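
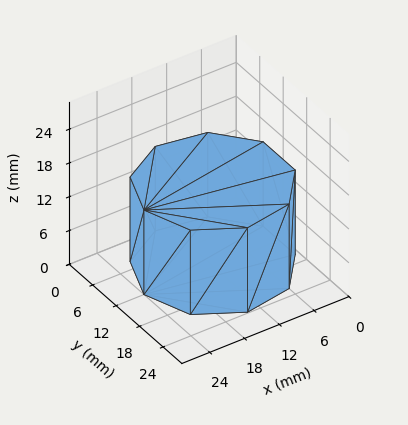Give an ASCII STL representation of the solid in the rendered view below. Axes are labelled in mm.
Reading the render: the shape is a regular 9-sided prism (a cylinder approximated with 9 flat sides), circumscribed radius ≈ 12 mm, height ≈ 15 mm (dimensions read to the nearest mm from the axis ticks). For the STL, each face is triangulated and given an outward normal.

solid part
  facet normal 0.0000 0.0000 -1.0000
    outer loop
      vertex 14.1 23.8 0.0
      vertex 21.2 19.7 0.0
      vertex 24.0 12.0 0.0
    endloop
  endfacet
  facet normal 0.0000 0.0000 -1.0000
    outer loop
      vertex 6.0 22.4 0.0
      vertex 14.1 23.8 0.0
      vertex 24.0 12.0 0.0
    endloop
  endfacet
  facet normal 0.0000 0.0000 -1.0000
    outer loop
      vertex 0.7 16.1 0.0
      vertex 6.0 22.4 0.0
      vertex 24.0 12.0 0.0
    endloop
  endfacet
  facet normal 0.0000 0.0000 -1.0000
    outer loop
      vertex 0.7 7.9 0.0
      vertex 0.7 16.1 0.0
      vertex 24.0 12.0 0.0
    endloop
  endfacet
  facet normal 0.0000 0.0000 -1.0000
    outer loop
      vertex 6.0 1.6 0.0
      vertex 0.7 7.9 0.0
      vertex 24.0 12.0 0.0
    endloop
  endfacet
  facet normal 0.0000 0.0000 -1.0000
    outer loop
      vertex 14.1 0.2 0.0
      vertex 6.0 1.6 0.0
      vertex 24.0 12.0 0.0
    endloop
  endfacet
  facet normal 0.0000 0.0000 -1.0000
    outer loop
      vertex 21.2 4.3 0.0
      vertex 14.1 0.2 0.0
      vertex 24.0 12.0 0.0
    endloop
  endfacet
  facet normal 0.0000 0.0000 1.0000
    outer loop
      vertex 24.0 12.0 15.0
      vertex 21.2 19.7 15.0
      vertex 14.1 23.8 15.0
    endloop
  endfacet
  facet normal 0.0000 0.0000 1.0000
    outer loop
      vertex 24.0 12.0 15.0
      vertex 14.1 23.8 15.0
      vertex 6.0 22.4 15.0
    endloop
  endfacet
  facet normal 0.0000 0.0000 1.0000
    outer loop
      vertex 24.0 12.0 15.0
      vertex 6.0 22.4 15.0
      vertex 0.7 16.1 15.0
    endloop
  endfacet
  facet normal 0.0000 0.0000 1.0000
    outer loop
      vertex 24.0 12.0 15.0
      vertex 0.7 16.1 15.0
      vertex 0.7 7.9 15.0
    endloop
  endfacet
  facet normal 0.0000 0.0000 1.0000
    outer loop
      vertex 24.0 12.0 15.0
      vertex 0.7 7.9 15.0
      vertex 6.0 1.6 15.0
    endloop
  endfacet
  facet normal 0.0000 0.0000 1.0000
    outer loop
      vertex 24.0 12.0 15.0
      vertex 6.0 1.6 15.0
      vertex 14.1 0.2 15.0
    endloop
  endfacet
  facet normal 0.0000 0.0000 1.0000
    outer loop
      vertex 24.0 12.0 15.0
      vertex 14.1 0.2 15.0
      vertex 21.2 4.3 15.0
    endloop
  endfacet
  facet normal 0.9398 0.3417 0.0000
    outer loop
      vertex 24.0 12.0 0.0
      vertex 21.2 19.7 0.0
      vertex 21.2 19.7 15.0
    endloop
  endfacet
  facet normal 0.9398 0.3417 0.0000
    outer loop
      vertex 24.0 12.0 0.0
      vertex 21.2 19.7 15.0
      vertex 24.0 12.0 15.0
    endloop
  endfacet
  facet normal 0.5001 0.8660 0.0000
    outer loop
      vertex 21.2 19.7 0.0
      vertex 14.1 23.8 0.0
      vertex 14.1 23.8 15.0
    endloop
  endfacet
  facet normal 0.5001 0.8660 0.0000
    outer loop
      vertex 21.2 19.7 0.0
      vertex 14.1 23.8 15.0
      vertex 21.2 19.7 15.0
    endloop
  endfacet
  facet normal -0.1703 0.9854 0.0000
    outer loop
      vertex 14.1 23.8 0.0
      vertex 6.0 22.4 0.0
      vertex 6.0 22.4 15.0
    endloop
  endfacet
  facet normal -0.1703 0.9854 0.0000
    outer loop
      vertex 14.1 23.8 0.0
      vertex 6.0 22.4 15.0
      vertex 14.1 23.8 15.0
    endloop
  endfacet
  facet normal -0.7652 0.6438 0.0000
    outer loop
      vertex 6.0 22.4 0.0
      vertex 0.7 16.1 0.0
      vertex 0.7 16.1 15.0
    endloop
  endfacet
  facet normal -0.7652 0.6438 0.0000
    outer loop
      vertex 6.0 22.4 0.0
      vertex 0.7 16.1 15.0
      vertex 6.0 22.4 15.0
    endloop
  endfacet
  facet normal -1.0000 0.0000 0.0000
    outer loop
      vertex 0.7 16.1 0.0
      vertex 0.7 7.9 0.0
      vertex 0.7 7.9 15.0
    endloop
  endfacet
  facet normal -1.0000 0.0000 0.0000
    outer loop
      vertex 0.7 16.1 0.0
      vertex 0.7 7.9 15.0
      vertex 0.7 16.1 15.0
    endloop
  endfacet
  facet normal -0.7652 -0.6438 0.0000
    outer loop
      vertex 0.7 7.9 0.0
      vertex 6.0 1.6 0.0
      vertex 6.0 1.6 15.0
    endloop
  endfacet
  facet normal -0.7652 -0.6438 0.0000
    outer loop
      vertex 0.7 7.9 0.0
      vertex 6.0 1.6 15.0
      vertex 0.7 7.9 15.0
    endloop
  endfacet
  facet normal -0.1703 -0.9854 0.0000
    outer loop
      vertex 6.0 1.6 0.0
      vertex 14.1 0.2 0.0
      vertex 14.1 0.2 15.0
    endloop
  endfacet
  facet normal -0.1703 -0.9854 0.0000
    outer loop
      vertex 6.0 1.6 0.0
      vertex 14.1 0.2 15.0
      vertex 6.0 1.6 15.0
    endloop
  endfacet
  facet normal 0.5001 -0.8660 0.0000
    outer loop
      vertex 14.1 0.2 0.0
      vertex 21.2 4.3 0.0
      vertex 21.2 4.3 15.0
    endloop
  endfacet
  facet normal 0.5001 -0.8660 0.0000
    outer loop
      vertex 14.1 0.2 0.0
      vertex 21.2 4.3 15.0
      vertex 14.1 0.2 15.0
    endloop
  endfacet
  facet normal 0.9398 -0.3417 0.0000
    outer loop
      vertex 21.2 4.3 0.0
      vertex 24.0 12.0 0.0
      vertex 24.0 12.0 15.0
    endloop
  endfacet
  facet normal 0.9398 -0.3417 0.0000
    outer loop
      vertex 21.2 4.3 0.0
      vertex 24.0 12.0 15.0
      vertex 21.2 4.3 15.0
    endloop
  endfacet
endsolid part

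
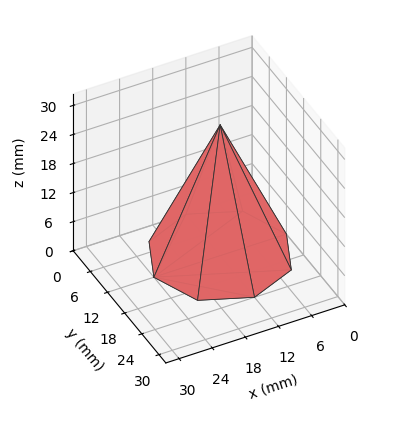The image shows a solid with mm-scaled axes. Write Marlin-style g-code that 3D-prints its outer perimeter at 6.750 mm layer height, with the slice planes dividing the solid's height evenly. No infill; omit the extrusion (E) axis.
Reading the render: the shape is a regular 8-sided pyramid, base circumscribed radius ≈ 12 mm, apex at z ≈ 27 mm (dimensions read to the nearest mm from the axis ticks). For the g-code, the solid's height is divided into equal slices at the stated Δz and each level perimeter traced with G1 moves after a G0 lift.

; perimeter-only toolpath
G21 ; units = mm
G90 ; absolute positioning
G28 ; home
; layer 1
G0 Z6.750
G0 X21.000 Y12.000
G1 X18.364 Y18.364
G1 X12.000 Y21.000
G1 X5.636 Y18.364
G1 X3.000 Y12.000
G1 X5.636 Y5.636
G1 X12.000 Y3.000
G1 X18.364 Y5.636
G1 X21.000 Y12.000
; layer 2
G0 Z13.500
G0 X18.000 Y12.000
G1 X16.242 Y16.242
G1 X12.000 Y18.000
G1 X7.758 Y16.242
G1 X6.000 Y12.000
G1 X7.758 Y7.758
G1 X12.000 Y6.000
G1 X16.242 Y7.758
G1 X18.000 Y12.000
; layer 3
G0 Z20.250
G0 X15.000 Y12.000
G1 X14.121 Y14.121
G1 X12.000 Y15.000
G1 X9.879 Y14.121
G1 X9.000 Y12.000
G1 X9.879 Y9.879
G1 X12.000 Y9.000
G1 X14.121 Y9.879
G1 X15.000 Y12.000
M2 ; end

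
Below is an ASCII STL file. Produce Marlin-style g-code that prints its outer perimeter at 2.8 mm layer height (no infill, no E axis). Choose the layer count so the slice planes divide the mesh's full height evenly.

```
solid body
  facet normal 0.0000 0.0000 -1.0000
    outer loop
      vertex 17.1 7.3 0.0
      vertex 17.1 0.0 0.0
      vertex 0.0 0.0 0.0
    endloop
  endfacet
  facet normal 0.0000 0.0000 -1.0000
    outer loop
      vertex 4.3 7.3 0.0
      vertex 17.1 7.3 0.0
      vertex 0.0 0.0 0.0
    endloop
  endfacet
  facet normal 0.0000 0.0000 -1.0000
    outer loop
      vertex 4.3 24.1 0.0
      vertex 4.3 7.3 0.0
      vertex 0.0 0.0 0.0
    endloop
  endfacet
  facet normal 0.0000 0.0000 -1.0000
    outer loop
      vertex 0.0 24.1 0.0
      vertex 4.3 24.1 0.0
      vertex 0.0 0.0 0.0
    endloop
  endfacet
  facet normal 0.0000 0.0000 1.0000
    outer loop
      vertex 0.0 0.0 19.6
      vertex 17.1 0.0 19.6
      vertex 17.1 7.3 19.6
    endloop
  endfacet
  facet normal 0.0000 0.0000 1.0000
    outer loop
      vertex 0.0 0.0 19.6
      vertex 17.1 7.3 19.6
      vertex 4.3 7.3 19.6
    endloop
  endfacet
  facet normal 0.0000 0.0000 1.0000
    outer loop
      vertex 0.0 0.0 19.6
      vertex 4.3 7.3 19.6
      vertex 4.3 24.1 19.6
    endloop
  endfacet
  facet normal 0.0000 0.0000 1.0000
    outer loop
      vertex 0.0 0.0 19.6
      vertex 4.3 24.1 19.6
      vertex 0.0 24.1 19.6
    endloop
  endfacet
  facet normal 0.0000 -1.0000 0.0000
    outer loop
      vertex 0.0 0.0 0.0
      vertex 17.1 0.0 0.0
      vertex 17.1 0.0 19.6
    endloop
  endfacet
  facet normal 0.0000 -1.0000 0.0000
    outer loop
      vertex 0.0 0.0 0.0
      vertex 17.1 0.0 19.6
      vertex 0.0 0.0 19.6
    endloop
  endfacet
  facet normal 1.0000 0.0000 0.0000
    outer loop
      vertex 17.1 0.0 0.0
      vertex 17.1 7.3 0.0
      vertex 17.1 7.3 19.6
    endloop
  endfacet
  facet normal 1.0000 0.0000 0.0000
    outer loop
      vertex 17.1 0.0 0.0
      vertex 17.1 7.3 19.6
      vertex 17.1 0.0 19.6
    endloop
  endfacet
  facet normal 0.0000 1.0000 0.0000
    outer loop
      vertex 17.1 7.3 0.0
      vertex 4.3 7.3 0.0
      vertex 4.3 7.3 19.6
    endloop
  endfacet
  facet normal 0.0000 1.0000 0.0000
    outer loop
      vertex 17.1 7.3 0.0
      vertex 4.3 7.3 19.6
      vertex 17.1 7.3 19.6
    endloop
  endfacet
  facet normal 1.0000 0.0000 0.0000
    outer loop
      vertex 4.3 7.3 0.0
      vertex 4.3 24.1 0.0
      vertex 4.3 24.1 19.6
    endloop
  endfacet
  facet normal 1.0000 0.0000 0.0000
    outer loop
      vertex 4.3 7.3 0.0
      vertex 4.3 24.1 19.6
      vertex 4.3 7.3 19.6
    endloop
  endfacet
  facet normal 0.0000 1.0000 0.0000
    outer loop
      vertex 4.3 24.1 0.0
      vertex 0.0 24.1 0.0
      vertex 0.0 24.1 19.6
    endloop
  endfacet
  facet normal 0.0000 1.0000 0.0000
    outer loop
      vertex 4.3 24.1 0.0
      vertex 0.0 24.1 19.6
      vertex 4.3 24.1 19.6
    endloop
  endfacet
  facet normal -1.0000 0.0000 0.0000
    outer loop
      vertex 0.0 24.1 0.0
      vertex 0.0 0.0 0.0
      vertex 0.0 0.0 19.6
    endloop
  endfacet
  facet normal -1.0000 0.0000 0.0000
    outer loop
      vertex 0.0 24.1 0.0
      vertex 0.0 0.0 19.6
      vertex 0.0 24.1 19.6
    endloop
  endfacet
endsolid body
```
; perimeter-only toolpath
G21 ; units = mm
G90 ; absolute positioning
G28 ; home
; layer 1
G0 Z2.8
G0 X0.0 Y0.0
G1 X17.1 Y0.0
G1 X17.1 Y7.3
G1 X4.3 Y7.3
G1 X4.3 Y24.1
G1 X0.0 Y24.1
G1 X0.0 Y0.0
; layer 2
G0 Z5.6
G0 X0.0 Y0.0
G1 X17.1 Y0.0
G1 X17.1 Y7.3
G1 X4.3 Y7.3
G1 X4.3 Y24.1
G1 X0.0 Y24.1
G1 X0.0 Y0.0
; layer 3
G0 Z8.4
G0 X0.0 Y0.0
G1 X17.1 Y0.0
G1 X17.1 Y7.3
G1 X4.3 Y7.3
G1 X4.3 Y24.1
G1 X0.0 Y24.1
G1 X0.0 Y0.0
; layer 4
G0 Z11.2
G0 X0.0 Y0.0
G1 X17.1 Y0.0
G1 X17.1 Y7.3
G1 X4.3 Y7.3
G1 X4.3 Y24.1
G1 X0.0 Y24.1
G1 X0.0 Y0.0
; layer 5
G0 Z14.0
G0 X0.0 Y0.0
G1 X17.1 Y0.0
G1 X17.1 Y7.3
G1 X4.3 Y7.3
G1 X4.3 Y24.1
G1 X0.0 Y24.1
G1 X0.0 Y0.0
; layer 6
G0 Z16.8
G0 X0.0 Y0.0
G1 X17.1 Y0.0
G1 X17.1 Y7.3
G1 X4.3 Y7.3
G1 X4.3 Y24.1
G1 X0.0 Y24.1
G1 X0.0 Y0.0
; layer 7
G0 Z19.6
G0 X0.0 Y0.0
G1 X17.1 Y0.0
G1 X17.1 Y7.3
G1 X4.3 Y7.3
G1 X4.3 Y24.1
G1 X0.0 Y24.1
G1 X0.0 Y0.0
M2 ; end

The solid is an L-shaped prism: outer 17.1 × 24.1 mm, arm thicknesses ≈ 7.3 mm (horizontal) and 4.3 mm (vertical), extruded 19.6 mm in z. Slicing at Δz = 2.8 mm — 7 equal slices spanning the solid's height, so layer i sits at z = i·h/7 — gives 7 non-empty perimeters. Each is a 6-segment closed polygon; G0 lifts to the layer z and rapids to the start vertex, then G1 traces the edges.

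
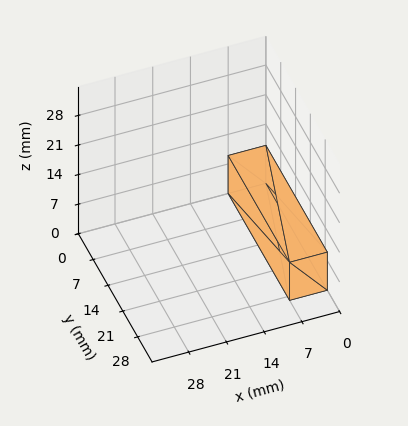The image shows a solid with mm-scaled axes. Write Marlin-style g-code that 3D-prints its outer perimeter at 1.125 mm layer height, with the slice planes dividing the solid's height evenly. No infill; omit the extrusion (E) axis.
Reading the render: the shape is a rectangular box, roughly 7 × 29 mm footprint and 9 mm tall (dimensions read to the nearest mm from the axis ticks). For the g-code, the solid's height is divided into equal slices at the stated Δz and each level perimeter traced with G1 moves after a G0 lift.

; perimeter-only toolpath
G21 ; units = mm
G90 ; absolute positioning
G28 ; home
; layer 1
G0 Z1.125
G0 X0.000 Y0.000
G1 X7.000 Y0.000
G1 X7.000 Y29.000
G1 X0.000 Y29.000
G1 X0.000 Y0.000
; layer 2
G0 Z2.250
G0 X0.000 Y0.000
G1 X7.000 Y0.000
G1 X7.000 Y29.000
G1 X0.000 Y29.000
G1 X0.000 Y0.000
; layer 3
G0 Z3.375
G0 X0.000 Y0.000
G1 X7.000 Y0.000
G1 X7.000 Y29.000
G1 X0.000 Y29.000
G1 X0.000 Y0.000
; layer 4
G0 Z4.500
G0 X0.000 Y0.000
G1 X7.000 Y0.000
G1 X7.000 Y29.000
G1 X0.000 Y29.000
G1 X0.000 Y0.000
; layer 5
G0 Z5.625
G0 X0.000 Y0.000
G1 X7.000 Y0.000
G1 X7.000 Y29.000
G1 X0.000 Y29.000
G1 X0.000 Y0.000
; layer 6
G0 Z6.750
G0 X0.000 Y0.000
G1 X7.000 Y0.000
G1 X7.000 Y29.000
G1 X0.000 Y29.000
G1 X0.000 Y0.000
; layer 7
G0 Z7.875
G0 X0.000 Y0.000
G1 X7.000 Y0.000
G1 X7.000 Y29.000
G1 X0.000 Y29.000
G1 X0.000 Y0.000
; layer 8
G0 Z9.000
G0 X0.000 Y0.000
G1 X7.000 Y0.000
G1 X7.000 Y29.000
G1 X0.000 Y29.000
G1 X0.000 Y0.000
M2 ; end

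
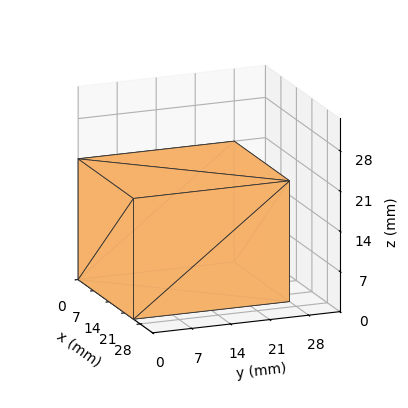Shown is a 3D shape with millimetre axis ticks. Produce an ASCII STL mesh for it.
Reading the render: the shape is a rectangular box, roughly 25 × 28 mm footprint and 21 mm tall (dimensions read to the nearest mm from the axis ticks). For the STL, each face is triangulated and given an outward normal.

solid part
  facet normal 0.0000 0.0000 -1.0000
    outer loop
      vertex 25.00 28.00 0.00
      vertex 25.00 0.00 0.00
      vertex 0.00 0.00 0.00
    endloop
  endfacet
  facet normal 0.0000 0.0000 -1.0000
    outer loop
      vertex 0.00 28.00 0.00
      vertex 25.00 28.00 0.00
      vertex 0.00 0.00 0.00
    endloop
  endfacet
  facet normal 0.0000 0.0000 1.0000
    outer loop
      vertex 0.00 0.00 21.00
      vertex 25.00 0.00 21.00
      vertex 25.00 28.00 21.00
    endloop
  endfacet
  facet normal 0.0000 0.0000 1.0000
    outer loop
      vertex 0.00 0.00 21.00
      vertex 25.00 28.00 21.00
      vertex 0.00 28.00 21.00
    endloop
  endfacet
  facet normal 0.0000 -1.0000 0.0000
    outer loop
      vertex 0.00 0.00 0.00
      vertex 25.00 0.00 0.00
      vertex 25.00 0.00 21.00
    endloop
  endfacet
  facet normal 0.0000 -1.0000 0.0000
    outer loop
      vertex 0.00 0.00 0.00
      vertex 25.00 0.00 21.00
      vertex 0.00 0.00 21.00
    endloop
  endfacet
  facet normal 0.0000 1.0000 0.0000
    outer loop
      vertex 25.00 28.00 21.00
      vertex 25.00 28.00 0.00
      vertex 0.00 28.00 0.00
    endloop
  endfacet
  facet normal 0.0000 1.0000 0.0000
    outer loop
      vertex 0.00 28.00 21.00
      vertex 25.00 28.00 21.00
      vertex 0.00 28.00 0.00
    endloop
  endfacet
  facet normal -1.0000 0.0000 0.0000
    outer loop
      vertex 0.00 28.00 21.00
      vertex 0.00 28.00 0.00
      vertex 0.00 0.00 0.00
    endloop
  endfacet
  facet normal -1.0000 0.0000 0.0000
    outer loop
      vertex 0.00 0.00 21.00
      vertex 0.00 28.00 21.00
      vertex 0.00 0.00 0.00
    endloop
  endfacet
  facet normal 1.0000 0.0000 0.0000
    outer loop
      vertex 25.00 0.00 0.00
      vertex 25.00 28.00 0.00
      vertex 25.00 28.00 21.00
    endloop
  endfacet
  facet normal 1.0000 0.0000 0.0000
    outer loop
      vertex 25.00 0.00 0.00
      vertex 25.00 28.00 21.00
      vertex 25.00 0.00 21.00
    endloop
  endfacet
endsolid part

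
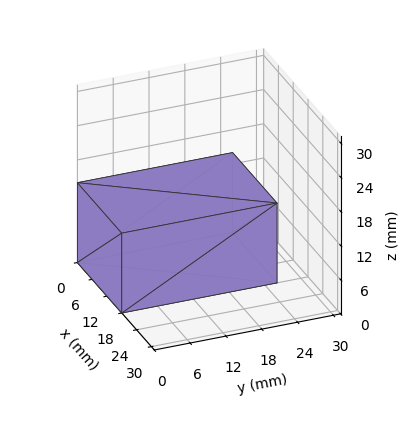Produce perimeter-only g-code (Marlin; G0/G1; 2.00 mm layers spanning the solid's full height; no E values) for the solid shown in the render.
Reading the render: the shape is a rectangular box, roughly 18 × 26 mm footprint and 14 mm tall (dimensions read to the nearest mm from the axis ticks). For the g-code, the solid's height is divided into equal slices at the stated Δz and each level perimeter traced with G1 moves after a G0 lift.

; perimeter-only toolpath
G21 ; units = mm
G90 ; absolute positioning
G28 ; home
; layer 1
G0 Z2.00
G0 X0.00 Y0.00
G1 X18.00 Y0.00
G1 X18.00 Y26.00
G1 X0.00 Y26.00
G1 X0.00 Y0.00
; layer 2
G0 Z4.00
G0 X0.00 Y0.00
G1 X18.00 Y0.00
G1 X18.00 Y26.00
G1 X0.00 Y26.00
G1 X0.00 Y0.00
; layer 3
G0 Z6.00
G0 X0.00 Y0.00
G1 X18.00 Y0.00
G1 X18.00 Y26.00
G1 X0.00 Y26.00
G1 X0.00 Y0.00
; layer 4
G0 Z8.00
G0 X0.00 Y0.00
G1 X18.00 Y0.00
G1 X18.00 Y26.00
G1 X0.00 Y26.00
G1 X0.00 Y0.00
; layer 5
G0 Z10.00
G0 X0.00 Y0.00
G1 X18.00 Y0.00
G1 X18.00 Y26.00
G1 X0.00 Y26.00
G1 X0.00 Y0.00
; layer 6
G0 Z12.00
G0 X0.00 Y0.00
G1 X18.00 Y0.00
G1 X18.00 Y26.00
G1 X0.00 Y26.00
G1 X0.00 Y0.00
; layer 7
G0 Z14.00
G0 X0.00 Y0.00
G1 X18.00 Y0.00
G1 X18.00 Y26.00
G1 X0.00 Y26.00
G1 X0.00 Y0.00
M2 ; end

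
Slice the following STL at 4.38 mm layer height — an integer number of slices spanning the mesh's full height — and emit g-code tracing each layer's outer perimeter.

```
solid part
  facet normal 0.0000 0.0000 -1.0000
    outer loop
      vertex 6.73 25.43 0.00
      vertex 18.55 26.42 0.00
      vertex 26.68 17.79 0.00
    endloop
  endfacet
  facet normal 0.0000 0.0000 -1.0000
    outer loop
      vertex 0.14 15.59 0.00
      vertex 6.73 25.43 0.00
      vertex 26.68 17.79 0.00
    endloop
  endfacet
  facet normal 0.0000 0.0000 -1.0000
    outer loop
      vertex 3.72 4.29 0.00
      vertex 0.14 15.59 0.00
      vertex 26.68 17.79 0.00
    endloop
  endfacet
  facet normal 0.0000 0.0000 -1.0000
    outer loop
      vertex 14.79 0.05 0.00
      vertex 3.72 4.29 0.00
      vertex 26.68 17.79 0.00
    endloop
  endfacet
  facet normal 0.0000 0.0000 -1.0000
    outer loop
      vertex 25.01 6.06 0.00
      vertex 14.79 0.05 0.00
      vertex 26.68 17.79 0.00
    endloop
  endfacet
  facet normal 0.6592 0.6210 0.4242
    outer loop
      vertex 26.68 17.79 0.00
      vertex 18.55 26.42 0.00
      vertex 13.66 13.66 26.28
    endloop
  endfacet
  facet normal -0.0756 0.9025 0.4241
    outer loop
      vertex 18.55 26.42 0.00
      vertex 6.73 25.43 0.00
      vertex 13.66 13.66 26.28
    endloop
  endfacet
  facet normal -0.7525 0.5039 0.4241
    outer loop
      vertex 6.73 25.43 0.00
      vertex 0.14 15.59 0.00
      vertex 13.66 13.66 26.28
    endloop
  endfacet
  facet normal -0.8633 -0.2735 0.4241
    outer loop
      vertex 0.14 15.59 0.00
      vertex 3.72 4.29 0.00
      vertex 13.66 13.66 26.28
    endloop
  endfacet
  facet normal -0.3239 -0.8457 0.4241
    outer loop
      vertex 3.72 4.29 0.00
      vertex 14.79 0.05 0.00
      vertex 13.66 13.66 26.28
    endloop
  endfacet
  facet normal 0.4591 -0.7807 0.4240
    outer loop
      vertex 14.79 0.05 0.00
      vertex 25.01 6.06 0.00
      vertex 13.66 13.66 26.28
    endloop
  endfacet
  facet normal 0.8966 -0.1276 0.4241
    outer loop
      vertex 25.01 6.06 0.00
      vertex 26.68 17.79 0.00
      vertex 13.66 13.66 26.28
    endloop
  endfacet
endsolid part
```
; perimeter-only toolpath
G21 ; units = mm
G90 ; absolute positioning
G28 ; home
; layer 1
G0 Z4.38
G0 X24.51 Y17.10
G1 X17.73 Y24.29
G1 X7.89 Y23.47
G1 X2.39 Y15.27
G1 X5.38 Y5.85
G1 X14.60 Y2.32
G1 X23.12 Y7.33
G1 X24.51 Y17.10
; layer 2
G0 Z8.76
G0 X22.34 Y16.41
G1 X16.92 Y22.17
G1 X9.04 Y21.51
G1 X4.65 Y14.95
G1 X7.03 Y7.41
G1 X14.41 Y4.59
G1 X21.23 Y8.59
G1 X22.34 Y16.41
; layer 3
G0 Z13.14
G0 X20.17 Y15.72
G1 X16.11 Y20.04
G1 X10.20 Y19.55
G1 X6.90 Y14.62
G1 X8.69 Y8.97
G1 X14.22 Y6.86
G1 X19.34 Y9.86
G1 X20.17 Y15.72
; layer 4
G0 Z17.52
G0 X18.00 Y15.04
G1 X15.29 Y17.91
G1 X11.35 Y17.58
G1 X9.15 Y14.30
G1 X10.35 Y10.54
G1 X14.04 Y9.12
G1 X17.44 Y11.13
G1 X18.00 Y15.04
; layer 5
G0 Z21.90
G0 X15.83 Y14.35
G1 X14.48 Y15.79
G1 X12.51 Y15.62
G1 X11.41 Y13.98
G1 X12.00 Y12.10
G1 X13.85 Y11.39
G1 X15.55 Y12.39
G1 X15.83 Y14.35
M2 ; end

The solid is a regular 7-sided pyramid, base circumscribed radius ≈ 13.7 mm, apex at z ≈ 26.3 mm. Slicing at Δz = 4.38 mm — 6 equal slices spanning the solid's height, so layer i sits at z = i·h/6 — gives 5 non-empty perimeters. Each is a 7-segment closed polygon; G0 lifts to the layer z and rapids to the start vertex, then G1 traces the edges. The cross-section shrinks linearly with z (the slice at the apex is degenerate and omitted).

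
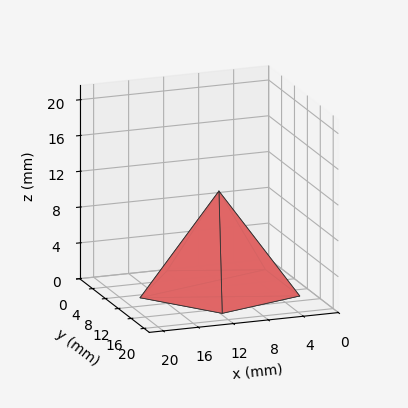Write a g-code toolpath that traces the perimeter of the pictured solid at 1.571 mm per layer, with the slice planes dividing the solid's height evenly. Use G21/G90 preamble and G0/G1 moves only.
Reading the render: the shape is a regular 5-sided pyramid, base circumscribed radius ≈ 9 mm, apex at z ≈ 11 mm (dimensions read to the nearest mm from the axis ticks). For the g-code, the solid's height is divided into equal slices at the stated Δz and each level perimeter traced with G1 moves after a G0 lift.

; perimeter-only toolpath
G21 ; units = mm
G90 ; absolute positioning
G28 ; home
; layer 1
G0 Z1.571
G0 X16.714 Y9.000
G1 X11.384 Y16.337
G1 X2.759 Y13.534
G1 X2.759 Y4.466
G1 X11.384 Y1.663
G1 X16.714 Y9.000
; layer 2
G0 Z3.143
G0 X15.429 Y9.000
G1 X10.986 Y15.114
G1 X3.799 Y12.779
G1 X3.799 Y5.221
G1 X10.986 Y2.886
G1 X15.429 Y9.000
; layer 3
G0 Z4.714
G0 X14.143 Y9.000
G1 X10.589 Y13.891
G1 X4.839 Y12.023
G1 X4.839 Y5.977
G1 X10.589 Y4.109
G1 X14.143 Y9.000
; layer 4
G0 Z6.286
G0 X12.857 Y9.000
G1 X10.192 Y12.669
G1 X5.880 Y11.267
G1 X5.880 Y6.733
G1 X10.192 Y5.331
G1 X12.857 Y9.000
; layer 5
G0 Z7.857
G0 X11.571 Y9.000
G1 X9.795 Y11.446
G1 X6.920 Y10.511
G1 X6.920 Y7.489
G1 X9.795 Y6.554
G1 X11.571 Y9.000
; layer 6
G0 Z9.429
G0 X10.286 Y9.000
G1 X9.397 Y10.223
G1 X7.960 Y9.756
G1 X7.960 Y8.244
G1 X9.397 Y7.777
G1 X10.286 Y9.000
M2 ; end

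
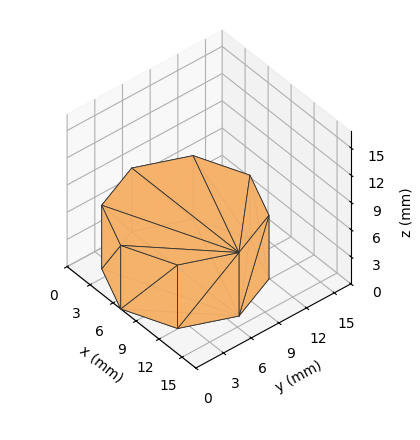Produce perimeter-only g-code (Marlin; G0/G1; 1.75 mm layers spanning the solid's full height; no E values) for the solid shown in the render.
Reading the render: the shape is a regular 8-sided prism (a cylinder approximated with 8 flat sides), circumscribed radius ≈ 7 mm, height ≈ 7 mm (dimensions read to the nearest mm from the axis ticks). For the g-code, the solid's height is divided into equal slices at the stated Δz and each level perimeter traced with G1 moves after a G0 lift.

; perimeter-only toolpath
G21 ; units = mm
G90 ; absolute positioning
G28 ; home
; layer 1
G0 Z1.75
G0 X14.00 Y7.00
G1 X11.95 Y11.95
G1 X7.00 Y14.00
G1 X2.05 Y11.95
G1 X0.00 Y7.00
G1 X2.05 Y2.05
G1 X7.00 Y0.00
G1 X11.95 Y2.05
G1 X14.00 Y7.00
; layer 2
G0 Z3.50
G0 X14.00 Y7.00
G1 X11.95 Y11.95
G1 X7.00 Y14.00
G1 X2.05 Y11.95
G1 X0.00 Y7.00
G1 X2.05 Y2.05
G1 X7.00 Y0.00
G1 X11.95 Y2.05
G1 X14.00 Y7.00
; layer 3
G0 Z5.25
G0 X14.00 Y7.00
G1 X11.95 Y11.95
G1 X7.00 Y14.00
G1 X2.05 Y11.95
G1 X0.00 Y7.00
G1 X2.05 Y2.05
G1 X7.00 Y0.00
G1 X11.95 Y2.05
G1 X14.00 Y7.00
; layer 4
G0 Z7.00
G0 X14.00 Y7.00
G1 X11.95 Y11.95
G1 X7.00 Y14.00
G1 X2.05 Y11.95
G1 X0.00 Y7.00
G1 X2.05 Y2.05
G1 X7.00 Y0.00
G1 X11.95 Y2.05
G1 X14.00 Y7.00
M2 ; end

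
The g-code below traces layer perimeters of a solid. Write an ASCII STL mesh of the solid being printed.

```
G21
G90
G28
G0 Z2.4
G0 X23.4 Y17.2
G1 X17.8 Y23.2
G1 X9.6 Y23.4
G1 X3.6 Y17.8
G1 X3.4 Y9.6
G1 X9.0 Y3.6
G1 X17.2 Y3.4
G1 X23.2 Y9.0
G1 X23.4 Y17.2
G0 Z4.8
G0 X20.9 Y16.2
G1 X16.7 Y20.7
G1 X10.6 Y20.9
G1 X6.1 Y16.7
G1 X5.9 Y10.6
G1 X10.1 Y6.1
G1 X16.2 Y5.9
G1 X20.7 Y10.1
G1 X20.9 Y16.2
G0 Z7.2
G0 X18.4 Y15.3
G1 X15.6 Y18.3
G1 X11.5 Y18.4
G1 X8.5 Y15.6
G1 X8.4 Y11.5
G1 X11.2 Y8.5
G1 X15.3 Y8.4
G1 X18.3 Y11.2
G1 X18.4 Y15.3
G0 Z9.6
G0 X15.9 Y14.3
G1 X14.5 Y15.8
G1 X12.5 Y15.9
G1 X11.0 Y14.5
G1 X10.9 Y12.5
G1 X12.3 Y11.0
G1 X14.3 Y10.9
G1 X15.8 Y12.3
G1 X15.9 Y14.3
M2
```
solid part
  facet normal 0.0000 0.0000 -1.0000
    outer loop
      vertex 8.7 25.9 0.0
      vertex 18.9 25.6 0.0
      vertex 25.9 18.1 0.0
    endloop
  endfacet
  facet normal 0.0000 0.0000 -1.0000
    outer loop
      vertex 1.2 18.9 0.0
      vertex 8.7 25.9 0.0
      vertex 25.9 18.1 0.0
    endloop
  endfacet
  facet normal 0.0000 0.0000 -1.0000
    outer loop
      vertex 0.9 8.7 0.0
      vertex 1.2 18.9 0.0
      vertex 25.9 18.1 0.0
    endloop
  endfacet
  facet normal 0.0000 0.0000 -1.0000
    outer loop
      vertex 7.9 1.2 0.0
      vertex 0.9 8.7 0.0
      vertex 25.9 18.1 0.0
    endloop
  endfacet
  facet normal 0.0000 0.0000 -1.0000
    outer loop
      vertex 18.1 0.9 0.0
      vertex 7.9 1.2 0.0
      vertex 25.9 18.1 0.0
    endloop
  endfacet
  facet normal 0.0000 0.0000 -1.0000
    outer loop
      vertex 25.6 7.9 0.0
      vertex 18.1 0.9 0.0
      vertex 25.9 18.1 0.0
    endloop
  endfacet
  facet normal 0.5096 0.4756 0.7171
    outer loop
      vertex 25.9 18.1 0.0
      vertex 18.9 25.6 0.0
      vertex 13.4 13.4 12.0
    endloop
  endfacet
  facet normal 0.0205 0.6964 0.7174
    outer loop
      vertex 18.9 25.6 0.0
      vertex 8.7 25.9 0.0
      vertex 13.4 13.4 12.0
    endloop
  endfacet
  facet normal -0.4756 0.5096 0.7171
    outer loop
      vertex 8.7 25.9 0.0
      vertex 1.2 18.9 0.0
      vertex 13.4 13.4 12.0
    endloop
  endfacet
  facet normal -0.6964 0.0205 0.7174
    outer loop
      vertex 1.2 18.9 0.0
      vertex 0.9 8.7 0.0
      vertex 13.4 13.4 12.0
    endloop
  endfacet
  facet normal -0.5096 -0.4756 0.7171
    outer loop
      vertex 0.9 8.7 0.0
      vertex 7.9 1.2 0.0
      vertex 13.4 13.4 12.0
    endloop
  endfacet
  facet normal -0.0205 -0.6964 0.7174
    outer loop
      vertex 7.9 1.2 0.0
      vertex 18.1 0.9 0.0
      vertex 13.4 13.4 12.0
    endloop
  endfacet
  facet normal 0.4756 -0.5096 0.7171
    outer loop
      vertex 18.1 0.9 0.0
      vertex 25.6 7.9 0.0
      vertex 13.4 13.4 12.0
    endloop
  endfacet
  facet normal 0.6964 -0.0205 0.7174
    outer loop
      vertex 25.6 7.9 0.0
      vertex 25.9 18.1 0.0
      vertex 13.4 13.4 12.0
    endloop
  endfacet
endsolid part

The G0 Z moves step by Δz≈2.4 mm. The G1 loops shrink linearly with z, so the solid tapers from its base footprint up to z≈12. Closing with a flat bottom cap and the tapered top and triangulating gives 14 facets — a regular 8-sided pyramid, base circumscribed radius ≈ 13.4 mm, apex at z ≈ 12 mm.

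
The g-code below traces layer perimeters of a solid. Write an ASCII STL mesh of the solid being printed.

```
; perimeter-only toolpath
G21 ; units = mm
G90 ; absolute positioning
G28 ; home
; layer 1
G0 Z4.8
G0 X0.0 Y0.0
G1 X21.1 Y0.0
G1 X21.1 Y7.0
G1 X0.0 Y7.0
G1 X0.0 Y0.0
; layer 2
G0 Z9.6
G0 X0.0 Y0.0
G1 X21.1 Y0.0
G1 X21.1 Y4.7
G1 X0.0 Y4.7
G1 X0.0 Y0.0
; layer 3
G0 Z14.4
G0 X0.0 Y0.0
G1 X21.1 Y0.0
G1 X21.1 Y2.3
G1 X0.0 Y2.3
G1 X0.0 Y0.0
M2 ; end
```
solid part
  facet normal 0.0000 0.0000 -1.0000
    outer loop
      vertex 21.1 9.3 0.0
      vertex 21.1 0.0 0.0
      vertex 0.0 0.0 0.0
    endloop
  endfacet
  facet normal 0.0000 0.0000 -1.0000
    outer loop
      vertex 0.0 9.3 0.0
      vertex 21.1 9.3 0.0
      vertex 0.0 0.0 0.0
    endloop
  endfacet
  facet normal 0.0000 -1.0000 0.0000
    outer loop
      vertex 0.0 0.0 0.0
      vertex 21.1 0.0 0.0
      vertex 21.1 0.0 19.2
    endloop
  endfacet
  facet normal 0.0000 -1.0000 0.0000
    outer loop
      vertex 0.0 0.0 0.0
      vertex 21.1 0.0 19.2
      vertex 0.0 0.0 19.2
    endloop
  endfacet
  facet normal 0.0000 0.9000 0.4359
    outer loop
      vertex 0.0 0.0 19.2
      vertex 21.1 0.0 19.2
      vertex 21.1 9.3 0.0
    endloop
  endfacet
  facet normal 0.0000 0.9000 0.4359
    outer loop
      vertex 0.0 0.0 19.2
      vertex 21.1 9.3 0.0
      vertex 0.0 9.3 0.0
    endloop
  endfacet
  facet normal -1.0000 0.0000 0.0000
    outer loop
      vertex 0.0 0.0 19.2
      vertex 0.0 9.3 0.0
      vertex 0.0 0.0 0.0
    endloop
  endfacet
  facet normal 1.0000 0.0000 0.0000
    outer loop
      vertex 21.1 0.0 0.0
      vertex 21.1 9.3 0.0
      vertex 21.1 0.0 19.2
    endloop
  endfacet
endsolid part

The G0 Z moves step by Δz≈4.8 mm. The G1 loops shrink linearly with z, so the solid tapers from its base footprint up to z≈19.2. Closing with a flat bottom cap and the tapered top and triangulating gives 8 facets — a wedge (ramp): 21.1 × 9.3 mm base, rising to 19.2 mm along the y=0 edge and sloping linearly to z=0 at y=9.3.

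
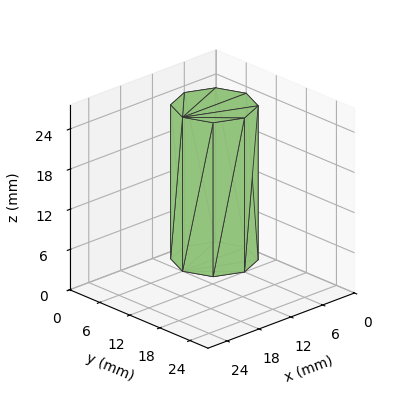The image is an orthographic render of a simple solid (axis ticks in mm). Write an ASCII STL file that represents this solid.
Reading the render: the shape is a regular 8-sided prism (a cylinder approximated with 8 flat sides), circumscribed radius ≈ 6 mm, height ≈ 23 mm (dimensions read to the nearest mm from the axis ticks). For the STL, each face is triangulated and given an outward normal.

solid part
  facet normal 0.0000 0.0000 -1.0000
    outer loop
      vertex 6.00 12.00 0.00
      vertex 10.24 10.24 0.00
      vertex 12.00 6.00 0.00
    endloop
  endfacet
  facet normal 0.0000 0.0000 -1.0000
    outer loop
      vertex 1.76 10.24 0.00
      vertex 6.00 12.00 0.00
      vertex 12.00 6.00 0.00
    endloop
  endfacet
  facet normal 0.0000 0.0000 -1.0000
    outer loop
      vertex 0.00 6.00 0.00
      vertex 1.76 10.24 0.00
      vertex 12.00 6.00 0.00
    endloop
  endfacet
  facet normal 0.0000 0.0000 -1.0000
    outer loop
      vertex 1.76 1.76 0.00
      vertex 0.00 6.00 0.00
      vertex 12.00 6.00 0.00
    endloop
  endfacet
  facet normal 0.0000 0.0000 -1.0000
    outer loop
      vertex 6.00 0.00 0.00
      vertex 1.76 1.76 0.00
      vertex 12.00 6.00 0.00
    endloop
  endfacet
  facet normal 0.0000 0.0000 -1.0000
    outer loop
      vertex 10.24 1.76 0.00
      vertex 6.00 0.00 0.00
      vertex 12.00 6.00 0.00
    endloop
  endfacet
  facet normal 0.0000 0.0000 1.0000
    outer loop
      vertex 12.00 6.00 23.00
      vertex 10.24 10.24 23.00
      vertex 6.00 12.00 23.00
    endloop
  endfacet
  facet normal 0.0000 0.0000 1.0000
    outer loop
      vertex 12.00 6.00 23.00
      vertex 6.00 12.00 23.00
      vertex 1.76 10.24 23.00
    endloop
  endfacet
  facet normal 0.0000 0.0000 1.0000
    outer loop
      vertex 12.00 6.00 23.00
      vertex 1.76 10.24 23.00
      vertex 0.00 6.00 23.00
    endloop
  endfacet
  facet normal 0.0000 0.0000 1.0000
    outer loop
      vertex 12.00 6.00 23.00
      vertex 0.00 6.00 23.00
      vertex 1.76 1.76 23.00
    endloop
  endfacet
  facet normal 0.0000 0.0000 1.0000
    outer loop
      vertex 12.00 6.00 23.00
      vertex 1.76 1.76 23.00
      vertex 6.00 0.00 23.00
    endloop
  endfacet
  facet normal 0.0000 0.0000 1.0000
    outer loop
      vertex 12.00 6.00 23.00
      vertex 6.00 0.00 23.00
      vertex 10.24 1.76 23.00
    endloop
  endfacet
  facet normal 0.9236 0.3834 0.0000
    outer loop
      vertex 12.00 6.00 0.00
      vertex 10.24 10.24 0.00
      vertex 10.24 10.24 23.00
    endloop
  endfacet
  facet normal 0.9236 0.3834 0.0000
    outer loop
      vertex 12.00 6.00 0.00
      vertex 10.24 10.24 23.00
      vertex 12.00 6.00 23.00
    endloop
  endfacet
  facet normal 0.3834 0.9236 0.0000
    outer loop
      vertex 10.24 10.24 0.00
      vertex 6.00 12.00 0.00
      vertex 6.00 12.00 23.00
    endloop
  endfacet
  facet normal 0.3834 0.9236 0.0000
    outer loop
      vertex 10.24 10.24 0.00
      vertex 6.00 12.00 23.00
      vertex 10.24 10.24 23.00
    endloop
  endfacet
  facet normal -0.3834 0.9236 0.0000
    outer loop
      vertex 6.00 12.00 0.00
      vertex 1.76 10.24 0.00
      vertex 1.76 10.24 23.00
    endloop
  endfacet
  facet normal -0.3834 0.9236 0.0000
    outer loop
      vertex 6.00 12.00 0.00
      vertex 1.76 10.24 23.00
      vertex 6.00 12.00 23.00
    endloop
  endfacet
  facet normal -0.9236 0.3834 0.0000
    outer loop
      vertex 1.76 10.24 0.00
      vertex 0.00 6.00 0.00
      vertex 0.00 6.00 23.00
    endloop
  endfacet
  facet normal -0.9236 0.3834 0.0000
    outer loop
      vertex 1.76 10.24 0.00
      vertex 0.00 6.00 23.00
      vertex 1.76 10.24 23.00
    endloop
  endfacet
  facet normal -0.9236 -0.3834 0.0000
    outer loop
      vertex 0.00 6.00 0.00
      vertex 1.76 1.76 0.00
      vertex 1.76 1.76 23.00
    endloop
  endfacet
  facet normal -0.9236 -0.3834 0.0000
    outer loop
      vertex 0.00 6.00 0.00
      vertex 1.76 1.76 23.00
      vertex 0.00 6.00 23.00
    endloop
  endfacet
  facet normal -0.3834 -0.9236 0.0000
    outer loop
      vertex 1.76 1.76 0.00
      vertex 6.00 0.00 0.00
      vertex 6.00 0.00 23.00
    endloop
  endfacet
  facet normal -0.3834 -0.9236 0.0000
    outer loop
      vertex 1.76 1.76 0.00
      vertex 6.00 0.00 23.00
      vertex 1.76 1.76 23.00
    endloop
  endfacet
  facet normal 0.3834 -0.9236 0.0000
    outer loop
      vertex 6.00 0.00 0.00
      vertex 10.24 1.76 0.00
      vertex 10.24 1.76 23.00
    endloop
  endfacet
  facet normal 0.3834 -0.9236 0.0000
    outer loop
      vertex 6.00 0.00 0.00
      vertex 10.24 1.76 23.00
      vertex 6.00 0.00 23.00
    endloop
  endfacet
  facet normal 0.9236 -0.3834 0.0000
    outer loop
      vertex 10.24 1.76 0.00
      vertex 12.00 6.00 0.00
      vertex 12.00 6.00 23.00
    endloop
  endfacet
  facet normal 0.9236 -0.3834 0.0000
    outer loop
      vertex 10.24 1.76 0.00
      vertex 12.00 6.00 23.00
      vertex 10.24 1.76 23.00
    endloop
  endfacet
endsolid part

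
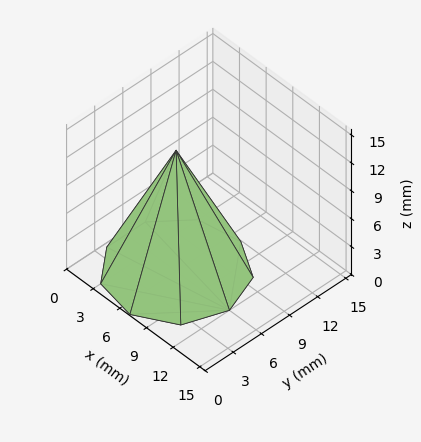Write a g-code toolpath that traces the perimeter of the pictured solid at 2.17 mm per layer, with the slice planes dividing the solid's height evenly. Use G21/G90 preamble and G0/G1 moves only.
Reading the render: the shape is a regular 9-sided pyramid, base circumscribed radius ≈ 6 mm, apex at z ≈ 13 mm (dimensions read to the nearest mm from the axis ticks). For the g-code, the solid's height is divided into equal slices at the stated Δz and each level perimeter traced with G1 moves after a G0 lift.

; perimeter-only toolpath
G21 ; units = mm
G90 ; absolute positioning
G28 ; home
; layer 1
G0 Z2.17
G0 X11.00 Y6.00
G1 X9.83 Y9.22
G1 X6.87 Y10.93
G1 X3.50 Y10.33
G1 X1.30 Y7.71
G1 X1.30 Y4.29
G1 X3.50 Y1.67
G1 X6.87 Y1.07
G1 X9.83 Y2.78
G1 X11.00 Y6.00
; layer 2
G0 Z4.33
G0 X10.00 Y6.00
G1 X9.07 Y8.57
G1 X6.69 Y9.94
G1 X4.00 Y9.47
G1 X2.24 Y7.37
G1 X2.24 Y4.63
G1 X4.00 Y2.53
G1 X6.69 Y2.06
G1 X9.07 Y3.43
G1 X10.00 Y6.00
; layer 3
G0 Z6.50
G0 X9.00 Y6.00
G1 X8.30 Y7.93
G1 X6.52 Y8.96
G1 X4.50 Y8.60
G1 X3.18 Y7.03
G1 X3.18 Y4.97
G1 X4.50 Y3.40
G1 X6.52 Y3.04
G1 X8.30 Y4.07
G1 X9.00 Y6.00
; layer 4
G0 Z8.67
G0 X8.00 Y6.00
G1 X7.53 Y7.29
G1 X6.35 Y7.97
G1 X5.00 Y7.73
G1 X4.12 Y6.68
G1 X4.12 Y5.32
G1 X5.00 Y4.27
G1 X6.35 Y4.03
G1 X7.53 Y4.71
G1 X8.00 Y6.00
; layer 5
G0 Z10.83
G0 X7.00 Y6.00
G1 X6.77 Y6.64
G1 X6.17 Y6.99
G1 X5.50 Y6.87
G1 X5.06 Y6.34
G1 X5.06 Y5.66
G1 X5.50 Y5.13
G1 X6.17 Y5.01
G1 X6.77 Y5.36
G1 X7.00 Y6.00
M2 ; end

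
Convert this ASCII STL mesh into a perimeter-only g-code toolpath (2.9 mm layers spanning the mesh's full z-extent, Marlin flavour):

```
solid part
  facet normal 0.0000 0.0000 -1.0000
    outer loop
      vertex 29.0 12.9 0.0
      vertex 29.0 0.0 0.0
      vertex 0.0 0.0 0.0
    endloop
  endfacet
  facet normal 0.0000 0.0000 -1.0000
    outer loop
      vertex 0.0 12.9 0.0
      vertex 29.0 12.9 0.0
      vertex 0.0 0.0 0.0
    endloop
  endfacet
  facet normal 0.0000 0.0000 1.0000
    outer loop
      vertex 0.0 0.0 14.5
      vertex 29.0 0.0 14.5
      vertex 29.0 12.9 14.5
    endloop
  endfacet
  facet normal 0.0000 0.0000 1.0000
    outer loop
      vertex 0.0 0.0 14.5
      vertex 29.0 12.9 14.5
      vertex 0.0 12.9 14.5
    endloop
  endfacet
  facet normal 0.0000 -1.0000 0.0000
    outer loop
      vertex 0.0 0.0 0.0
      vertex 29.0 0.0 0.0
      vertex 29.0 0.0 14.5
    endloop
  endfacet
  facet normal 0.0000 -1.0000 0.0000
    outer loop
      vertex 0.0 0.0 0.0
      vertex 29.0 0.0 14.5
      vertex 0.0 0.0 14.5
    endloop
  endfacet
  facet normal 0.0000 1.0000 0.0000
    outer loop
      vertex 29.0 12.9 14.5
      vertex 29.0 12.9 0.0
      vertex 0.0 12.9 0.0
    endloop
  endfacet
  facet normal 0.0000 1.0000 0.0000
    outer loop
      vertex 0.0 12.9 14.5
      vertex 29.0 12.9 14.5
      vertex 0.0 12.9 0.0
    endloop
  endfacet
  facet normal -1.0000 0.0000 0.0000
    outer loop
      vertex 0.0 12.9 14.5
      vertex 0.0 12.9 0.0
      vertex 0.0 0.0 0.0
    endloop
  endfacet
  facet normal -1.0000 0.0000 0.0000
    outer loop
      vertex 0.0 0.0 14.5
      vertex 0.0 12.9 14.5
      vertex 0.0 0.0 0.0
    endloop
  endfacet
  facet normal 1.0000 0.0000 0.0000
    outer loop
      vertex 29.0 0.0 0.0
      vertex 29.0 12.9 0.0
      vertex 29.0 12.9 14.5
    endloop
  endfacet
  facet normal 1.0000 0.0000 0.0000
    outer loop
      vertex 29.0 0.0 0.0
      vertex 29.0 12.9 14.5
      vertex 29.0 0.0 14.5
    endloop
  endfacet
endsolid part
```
; perimeter-only toolpath
G21 ; units = mm
G90 ; absolute positioning
G28 ; home
; layer 1
G0 Z2.9
G0 X0.0 Y0.0
G1 X29.0 Y0.0
G1 X29.0 Y12.9
G1 X0.0 Y12.9
G1 X0.0 Y0.0
; layer 2
G0 Z5.8
G0 X0.0 Y0.0
G1 X29.0 Y0.0
G1 X29.0 Y12.9
G1 X0.0 Y12.9
G1 X0.0 Y0.0
; layer 3
G0 Z8.7
G0 X0.0 Y0.0
G1 X29.0 Y0.0
G1 X29.0 Y12.9
G1 X0.0 Y12.9
G1 X0.0 Y0.0
; layer 4
G0 Z11.6
G0 X0.0 Y0.0
G1 X29.0 Y0.0
G1 X29.0 Y12.9
G1 X0.0 Y12.9
G1 X0.0 Y0.0
; layer 5
G0 Z14.5
G0 X0.0 Y0.0
G1 X29.0 Y0.0
G1 X29.0 Y12.9
G1 X0.0 Y12.9
G1 X0.0 Y0.0
M2 ; end

The solid is a rectangular box, roughly 29 × 12.9 mm footprint and 14.5 mm tall. Slicing at Δz = 2.9 mm — 5 equal slices spanning the solid's height, so layer i sits at z = i·h/5 — gives 5 non-empty perimeters. Each is a 4-segment closed polygon; G0 lifts to the layer z and rapids to the start vertex, then G1 traces the edges.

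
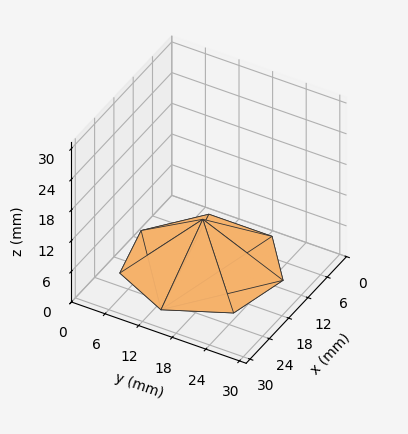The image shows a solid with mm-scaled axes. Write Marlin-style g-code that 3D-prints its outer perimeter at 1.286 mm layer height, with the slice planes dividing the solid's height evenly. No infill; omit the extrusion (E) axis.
Reading the render: the shape is a regular 7-sided pyramid, base circumscribed radius ≈ 13 mm, apex at z ≈ 9 mm (dimensions read to the nearest mm from the axis ticks). For the g-code, the solid's height is divided into equal slices at the stated Δz and each level perimeter traced with G1 moves after a G0 lift.

; perimeter-only toolpath
G21 ; units = mm
G90 ; absolute positioning
G28 ; home
; layer 1
G0 Z1.286
G0 X24.143 Y13.000
G1 X19.947 Y21.712
G1 X10.520 Y23.863
G1 X2.960 Y17.834
G1 X2.960 Y8.166
G1 X10.520 Y2.137
G1 X19.947 Y4.288
G1 X24.143 Y13.000
; layer 2
G0 Z2.571
G0 X22.286 Y13.000
G1 X18.789 Y20.260
G1 X10.934 Y22.053
G1 X4.634 Y17.029
G1 X4.634 Y8.971
G1 X10.934 Y3.947
G1 X18.789 Y5.740
G1 X22.286 Y13.000
; layer 3
G0 Z3.857
G0 X20.429 Y13.000
G1 X17.631 Y18.808
G1 X11.347 Y20.242
G1 X6.307 Y16.223
G1 X6.307 Y9.777
G1 X11.347 Y5.758
G1 X17.631 Y7.192
G1 X20.429 Y13.000
; layer 4
G0 Z5.143
G0 X18.571 Y13.000
G1 X16.474 Y17.356
G1 X11.760 Y18.432
G1 X7.980 Y15.417
G1 X7.980 Y10.583
G1 X11.760 Y7.568
G1 X16.474 Y8.644
G1 X18.571 Y13.000
; layer 5
G0 Z6.429
G0 X16.714 Y13.000
G1 X15.316 Y15.904
G1 X12.173 Y16.621
G1 X9.653 Y14.611
G1 X9.653 Y11.389
G1 X12.173 Y9.379
G1 X15.316 Y10.096
G1 X16.714 Y13.000
; layer 6
G0 Z7.714
G0 X14.857 Y13.000
G1 X14.158 Y14.452
G1 X12.587 Y14.811
G1 X11.327 Y13.806
G1 X11.327 Y12.194
G1 X12.587 Y11.189
G1 X14.158 Y11.548
G1 X14.857 Y13.000
M2 ; end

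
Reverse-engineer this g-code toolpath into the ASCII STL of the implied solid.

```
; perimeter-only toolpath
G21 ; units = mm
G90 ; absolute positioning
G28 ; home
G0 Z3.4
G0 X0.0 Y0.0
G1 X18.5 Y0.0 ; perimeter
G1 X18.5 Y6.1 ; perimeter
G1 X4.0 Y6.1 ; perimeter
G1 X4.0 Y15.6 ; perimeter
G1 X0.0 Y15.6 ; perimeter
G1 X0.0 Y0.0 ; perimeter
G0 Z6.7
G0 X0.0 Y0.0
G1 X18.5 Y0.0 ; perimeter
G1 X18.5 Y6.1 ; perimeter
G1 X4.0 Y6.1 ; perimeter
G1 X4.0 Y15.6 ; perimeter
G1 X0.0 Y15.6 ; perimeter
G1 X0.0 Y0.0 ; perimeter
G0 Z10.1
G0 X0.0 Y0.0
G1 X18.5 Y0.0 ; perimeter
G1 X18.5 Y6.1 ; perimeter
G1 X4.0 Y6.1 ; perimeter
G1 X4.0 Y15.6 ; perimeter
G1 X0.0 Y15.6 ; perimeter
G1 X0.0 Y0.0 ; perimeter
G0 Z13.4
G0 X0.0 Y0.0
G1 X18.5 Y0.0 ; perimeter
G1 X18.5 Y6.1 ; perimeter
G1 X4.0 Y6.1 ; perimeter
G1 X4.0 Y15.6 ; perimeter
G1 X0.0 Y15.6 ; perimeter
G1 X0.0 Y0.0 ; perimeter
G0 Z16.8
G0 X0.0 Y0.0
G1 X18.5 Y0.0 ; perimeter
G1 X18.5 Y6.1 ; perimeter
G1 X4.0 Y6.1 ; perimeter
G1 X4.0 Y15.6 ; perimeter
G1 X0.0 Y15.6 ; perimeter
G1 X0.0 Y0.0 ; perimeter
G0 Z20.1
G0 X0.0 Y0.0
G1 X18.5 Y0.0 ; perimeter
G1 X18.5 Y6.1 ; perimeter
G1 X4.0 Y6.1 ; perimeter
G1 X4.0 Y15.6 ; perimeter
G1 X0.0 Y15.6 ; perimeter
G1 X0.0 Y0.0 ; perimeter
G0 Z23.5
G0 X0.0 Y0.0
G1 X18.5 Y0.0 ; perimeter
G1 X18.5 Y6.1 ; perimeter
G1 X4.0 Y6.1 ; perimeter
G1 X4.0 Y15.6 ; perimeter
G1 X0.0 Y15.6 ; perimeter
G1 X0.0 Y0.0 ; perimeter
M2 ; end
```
solid part
  facet normal 0.0000 0.0000 -1.0000
    outer loop
      vertex 18.5 6.1 0.0
      vertex 18.5 0.0 0.0
      vertex 0.0 0.0 0.0
    endloop
  endfacet
  facet normal 0.0000 0.0000 -1.0000
    outer loop
      vertex 4.0 6.1 0.0
      vertex 18.5 6.1 0.0
      vertex 0.0 0.0 0.0
    endloop
  endfacet
  facet normal 0.0000 0.0000 -1.0000
    outer loop
      vertex 4.0 15.6 0.0
      vertex 4.0 6.1 0.0
      vertex 0.0 0.0 0.0
    endloop
  endfacet
  facet normal 0.0000 0.0000 -1.0000
    outer loop
      vertex 0.0 15.6 0.0
      vertex 4.0 15.6 0.0
      vertex 0.0 0.0 0.0
    endloop
  endfacet
  facet normal 0.0000 0.0000 1.0000
    outer loop
      vertex 0.0 0.0 23.5
      vertex 18.5 0.0 23.5
      vertex 18.5 6.1 23.5
    endloop
  endfacet
  facet normal 0.0000 0.0000 1.0000
    outer loop
      vertex 0.0 0.0 23.5
      vertex 18.5 6.1 23.5
      vertex 4.0 6.1 23.5
    endloop
  endfacet
  facet normal 0.0000 0.0000 1.0000
    outer loop
      vertex 0.0 0.0 23.5
      vertex 4.0 6.1 23.5
      vertex 4.0 15.6 23.5
    endloop
  endfacet
  facet normal 0.0000 0.0000 1.0000
    outer loop
      vertex 0.0 0.0 23.5
      vertex 4.0 15.6 23.5
      vertex 0.0 15.6 23.5
    endloop
  endfacet
  facet normal 0.0000 -1.0000 0.0000
    outer loop
      vertex 0.0 0.0 0.0
      vertex 18.5 0.0 0.0
      vertex 18.5 0.0 23.5
    endloop
  endfacet
  facet normal 0.0000 -1.0000 0.0000
    outer loop
      vertex 0.0 0.0 0.0
      vertex 18.5 0.0 23.5
      vertex 0.0 0.0 23.5
    endloop
  endfacet
  facet normal 1.0000 0.0000 0.0000
    outer loop
      vertex 18.5 0.0 0.0
      vertex 18.5 6.1 0.0
      vertex 18.5 6.1 23.5
    endloop
  endfacet
  facet normal 1.0000 0.0000 0.0000
    outer loop
      vertex 18.5 0.0 0.0
      vertex 18.5 6.1 23.5
      vertex 18.5 0.0 23.5
    endloop
  endfacet
  facet normal 0.0000 1.0000 0.0000
    outer loop
      vertex 18.5 6.1 0.0
      vertex 4.0 6.1 0.0
      vertex 4.0 6.1 23.5
    endloop
  endfacet
  facet normal 0.0000 1.0000 0.0000
    outer loop
      vertex 18.5 6.1 0.0
      vertex 4.0 6.1 23.5
      vertex 18.5 6.1 23.5
    endloop
  endfacet
  facet normal 1.0000 0.0000 0.0000
    outer loop
      vertex 4.0 6.1 0.0
      vertex 4.0 15.6 0.0
      vertex 4.0 15.6 23.5
    endloop
  endfacet
  facet normal 1.0000 0.0000 0.0000
    outer loop
      vertex 4.0 6.1 0.0
      vertex 4.0 15.6 23.5
      vertex 4.0 6.1 23.5
    endloop
  endfacet
  facet normal 0.0000 1.0000 0.0000
    outer loop
      vertex 4.0 15.6 0.0
      vertex 0.0 15.6 0.0
      vertex 0.0 15.6 23.5
    endloop
  endfacet
  facet normal 0.0000 1.0000 0.0000
    outer loop
      vertex 4.0 15.6 0.0
      vertex 0.0 15.6 23.5
      vertex 4.0 15.6 23.5
    endloop
  endfacet
  facet normal -1.0000 0.0000 0.0000
    outer loop
      vertex 0.0 15.6 0.0
      vertex 0.0 0.0 0.0
      vertex 0.0 0.0 23.5
    endloop
  endfacet
  facet normal -1.0000 0.0000 0.0000
    outer loop
      vertex 0.0 15.6 0.0
      vertex 0.0 0.0 23.5
      vertex 0.0 15.6 23.5
    endloop
  endfacet
endsolid part

The G0 Z moves step by Δz≈3.4 mm. Every layer's G1 loop is the same polygon, so the solid is a straight extrusion of it from z=0 to z≈23.5. Closing with flat bottom and top caps and triangulating gives 20 facets — an L-shaped prism: outer 18.5 × 15.6 mm, arm thicknesses ≈ 6.1 mm (horizontal) and 4 mm (vertical), extruded 23.5 mm in z.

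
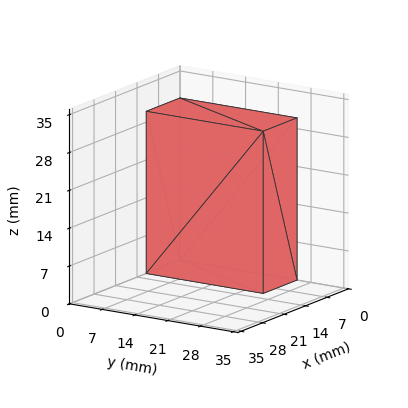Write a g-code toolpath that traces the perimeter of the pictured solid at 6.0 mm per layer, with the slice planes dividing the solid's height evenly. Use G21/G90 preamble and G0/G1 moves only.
Reading the render: the shape is a rectangular box, roughly 11 × 25 mm footprint and 30 mm tall (dimensions read to the nearest mm from the axis ticks). For the g-code, the solid's height is divided into equal slices at the stated Δz and each level perimeter traced with G1 moves after a G0 lift.

; perimeter-only toolpath
G21 ; units = mm
G90 ; absolute positioning
G28 ; home
; layer 1
G0 Z6.0
G0 X0.0 Y0.0
G1 X11.0 Y0.0
G1 X11.0 Y25.0
G1 X0.0 Y25.0
G1 X0.0 Y0.0
; layer 2
G0 Z12.0
G0 X0.0 Y0.0
G1 X11.0 Y0.0
G1 X11.0 Y25.0
G1 X0.0 Y25.0
G1 X0.0 Y0.0
; layer 3
G0 Z18.0
G0 X0.0 Y0.0
G1 X11.0 Y0.0
G1 X11.0 Y25.0
G1 X0.0 Y25.0
G1 X0.0 Y0.0
; layer 4
G0 Z24.0
G0 X0.0 Y0.0
G1 X11.0 Y0.0
G1 X11.0 Y25.0
G1 X0.0 Y25.0
G1 X0.0 Y0.0
; layer 5
G0 Z30.0
G0 X0.0 Y0.0
G1 X11.0 Y0.0
G1 X11.0 Y25.0
G1 X0.0 Y25.0
G1 X0.0 Y0.0
M2 ; end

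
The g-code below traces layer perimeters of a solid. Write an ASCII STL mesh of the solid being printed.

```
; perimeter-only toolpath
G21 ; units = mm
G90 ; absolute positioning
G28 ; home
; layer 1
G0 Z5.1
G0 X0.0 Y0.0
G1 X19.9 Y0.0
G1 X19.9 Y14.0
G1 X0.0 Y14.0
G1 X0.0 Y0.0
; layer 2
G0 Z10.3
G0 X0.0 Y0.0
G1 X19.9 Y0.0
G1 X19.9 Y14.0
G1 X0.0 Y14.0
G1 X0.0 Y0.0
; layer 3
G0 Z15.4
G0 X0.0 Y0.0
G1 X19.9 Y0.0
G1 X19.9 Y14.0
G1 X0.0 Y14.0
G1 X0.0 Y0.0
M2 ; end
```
solid part
  facet normal 0.0000 0.0000 -1.0000
    outer loop
      vertex 19.9 14.0 0.0
      vertex 19.9 0.0 0.0
      vertex 0.0 0.0 0.0
    endloop
  endfacet
  facet normal 0.0000 0.0000 -1.0000
    outer loop
      vertex 0.0 14.0 0.0
      vertex 19.9 14.0 0.0
      vertex 0.0 0.0 0.0
    endloop
  endfacet
  facet normal 0.0000 0.0000 1.0000
    outer loop
      vertex 0.0 0.0 15.4
      vertex 19.9 0.0 15.4
      vertex 19.9 14.0 15.4
    endloop
  endfacet
  facet normal 0.0000 0.0000 1.0000
    outer loop
      vertex 0.0 0.0 15.4
      vertex 19.9 14.0 15.4
      vertex 0.0 14.0 15.4
    endloop
  endfacet
  facet normal 0.0000 -1.0000 0.0000
    outer loop
      vertex 0.0 0.0 0.0
      vertex 19.9 0.0 0.0
      vertex 19.9 0.0 15.4
    endloop
  endfacet
  facet normal 0.0000 -1.0000 0.0000
    outer loop
      vertex 0.0 0.0 0.0
      vertex 19.9 0.0 15.4
      vertex 0.0 0.0 15.4
    endloop
  endfacet
  facet normal 0.0000 1.0000 0.0000
    outer loop
      vertex 19.9 14.0 15.4
      vertex 19.9 14.0 0.0
      vertex 0.0 14.0 0.0
    endloop
  endfacet
  facet normal 0.0000 1.0000 0.0000
    outer loop
      vertex 0.0 14.0 15.4
      vertex 19.9 14.0 15.4
      vertex 0.0 14.0 0.0
    endloop
  endfacet
  facet normal -1.0000 0.0000 0.0000
    outer loop
      vertex 0.0 14.0 15.4
      vertex 0.0 14.0 0.0
      vertex 0.0 0.0 0.0
    endloop
  endfacet
  facet normal -1.0000 0.0000 0.0000
    outer loop
      vertex 0.0 0.0 15.4
      vertex 0.0 14.0 15.4
      vertex 0.0 0.0 0.0
    endloop
  endfacet
  facet normal 1.0000 0.0000 0.0000
    outer loop
      vertex 19.9 0.0 0.0
      vertex 19.9 14.0 0.0
      vertex 19.9 14.0 15.4
    endloop
  endfacet
  facet normal 1.0000 0.0000 0.0000
    outer loop
      vertex 19.9 0.0 0.0
      vertex 19.9 14.0 15.4
      vertex 19.9 0.0 15.4
    endloop
  endfacet
endsolid part

The G0 Z moves step by Δz≈5.1 mm. Every layer's G1 loop is the same polygon, so the solid is a straight extrusion of it from z=0 to z≈15.4. Closing with flat bottom and top caps and triangulating gives 12 facets — a rectangular box, roughly 19.9 × 14 mm footprint and 15.4 mm tall.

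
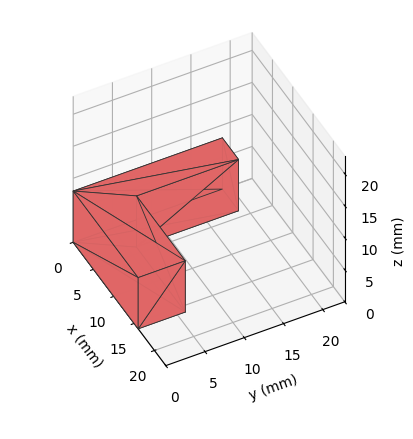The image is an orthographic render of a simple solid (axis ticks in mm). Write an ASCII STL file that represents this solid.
Reading the render: the shape is an L-shaped prism: outer 16 × 19 mm, arm thicknesses ≈ 6 mm (horizontal) and 4 mm (vertical), extruded 8 mm in z (dimensions read to the nearest mm from the axis ticks). For the STL, each face is triangulated and given an outward normal.

solid part
  facet normal 0.0000 0.0000 -1.0000
    outer loop
      vertex 16.0 6.0 0.0
      vertex 16.0 0.0 0.0
      vertex 0.0 0.0 0.0
    endloop
  endfacet
  facet normal 0.0000 0.0000 -1.0000
    outer loop
      vertex 4.0 6.0 0.0
      vertex 16.0 6.0 0.0
      vertex 0.0 0.0 0.0
    endloop
  endfacet
  facet normal 0.0000 0.0000 -1.0000
    outer loop
      vertex 4.0 19.0 0.0
      vertex 4.0 6.0 0.0
      vertex 0.0 0.0 0.0
    endloop
  endfacet
  facet normal 0.0000 0.0000 -1.0000
    outer loop
      vertex 0.0 19.0 0.0
      vertex 4.0 19.0 0.0
      vertex 0.0 0.0 0.0
    endloop
  endfacet
  facet normal 0.0000 0.0000 1.0000
    outer loop
      vertex 0.0 0.0 8.0
      vertex 16.0 0.0 8.0
      vertex 16.0 6.0 8.0
    endloop
  endfacet
  facet normal 0.0000 0.0000 1.0000
    outer loop
      vertex 0.0 0.0 8.0
      vertex 16.0 6.0 8.0
      vertex 4.0 6.0 8.0
    endloop
  endfacet
  facet normal 0.0000 0.0000 1.0000
    outer loop
      vertex 0.0 0.0 8.0
      vertex 4.0 6.0 8.0
      vertex 4.0 19.0 8.0
    endloop
  endfacet
  facet normal 0.0000 0.0000 1.0000
    outer loop
      vertex 0.0 0.0 8.0
      vertex 4.0 19.0 8.0
      vertex 0.0 19.0 8.0
    endloop
  endfacet
  facet normal 0.0000 -1.0000 0.0000
    outer loop
      vertex 0.0 0.0 0.0
      vertex 16.0 0.0 0.0
      vertex 16.0 0.0 8.0
    endloop
  endfacet
  facet normal 0.0000 -1.0000 0.0000
    outer loop
      vertex 0.0 0.0 0.0
      vertex 16.0 0.0 8.0
      vertex 0.0 0.0 8.0
    endloop
  endfacet
  facet normal 1.0000 0.0000 0.0000
    outer loop
      vertex 16.0 0.0 0.0
      vertex 16.0 6.0 0.0
      vertex 16.0 6.0 8.0
    endloop
  endfacet
  facet normal 1.0000 0.0000 0.0000
    outer loop
      vertex 16.0 0.0 0.0
      vertex 16.0 6.0 8.0
      vertex 16.0 0.0 8.0
    endloop
  endfacet
  facet normal 0.0000 1.0000 0.0000
    outer loop
      vertex 16.0 6.0 0.0
      vertex 4.0 6.0 0.0
      vertex 4.0 6.0 8.0
    endloop
  endfacet
  facet normal 0.0000 1.0000 0.0000
    outer loop
      vertex 16.0 6.0 0.0
      vertex 4.0 6.0 8.0
      vertex 16.0 6.0 8.0
    endloop
  endfacet
  facet normal 1.0000 0.0000 0.0000
    outer loop
      vertex 4.0 6.0 0.0
      vertex 4.0 19.0 0.0
      vertex 4.0 19.0 8.0
    endloop
  endfacet
  facet normal 1.0000 0.0000 0.0000
    outer loop
      vertex 4.0 6.0 0.0
      vertex 4.0 19.0 8.0
      vertex 4.0 6.0 8.0
    endloop
  endfacet
  facet normal 0.0000 1.0000 0.0000
    outer loop
      vertex 4.0 19.0 0.0
      vertex 0.0 19.0 0.0
      vertex 0.0 19.0 8.0
    endloop
  endfacet
  facet normal 0.0000 1.0000 0.0000
    outer loop
      vertex 4.0 19.0 0.0
      vertex 0.0 19.0 8.0
      vertex 4.0 19.0 8.0
    endloop
  endfacet
  facet normal -1.0000 0.0000 0.0000
    outer loop
      vertex 0.0 19.0 0.0
      vertex 0.0 0.0 0.0
      vertex 0.0 0.0 8.0
    endloop
  endfacet
  facet normal -1.0000 0.0000 0.0000
    outer loop
      vertex 0.0 19.0 0.0
      vertex 0.0 0.0 8.0
      vertex 0.0 19.0 8.0
    endloop
  endfacet
endsolid part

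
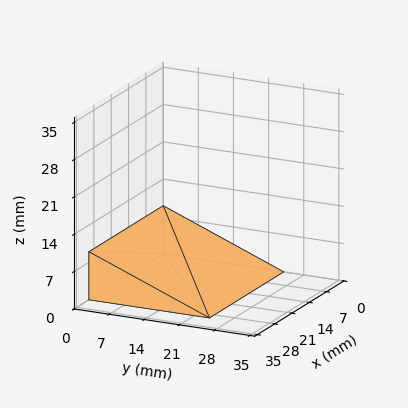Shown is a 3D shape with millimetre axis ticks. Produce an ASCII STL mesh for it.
Reading the render: the shape is a wedge (ramp): 30 × 24 mm base, rising to 9 mm along the y=0 edge and sloping linearly to z=0 at y=24 (dimensions read to the nearest mm from the axis ticks). For the STL, each face is triangulated and given an outward normal.

solid part
  facet normal 0.0000 0.0000 -1.0000
    outer loop
      vertex 30.00 24.00 0.00
      vertex 30.00 0.00 0.00
      vertex 0.00 0.00 0.00
    endloop
  endfacet
  facet normal 0.0000 0.0000 -1.0000
    outer loop
      vertex 0.00 24.00 0.00
      vertex 30.00 24.00 0.00
      vertex 0.00 0.00 0.00
    endloop
  endfacet
  facet normal 0.0000 -1.0000 0.0000
    outer loop
      vertex 0.00 0.00 0.00
      vertex 30.00 0.00 0.00
      vertex 30.00 0.00 9.00
    endloop
  endfacet
  facet normal 0.0000 -1.0000 0.0000
    outer loop
      vertex 0.00 0.00 0.00
      vertex 30.00 0.00 9.00
      vertex 0.00 0.00 9.00
    endloop
  endfacet
  facet normal 0.0000 0.3511 0.9363
    outer loop
      vertex 0.00 0.00 9.00
      vertex 30.00 0.00 9.00
      vertex 30.00 24.00 0.00
    endloop
  endfacet
  facet normal 0.0000 0.3511 0.9363
    outer loop
      vertex 0.00 0.00 9.00
      vertex 30.00 24.00 0.00
      vertex 0.00 24.00 0.00
    endloop
  endfacet
  facet normal -1.0000 0.0000 0.0000
    outer loop
      vertex 0.00 0.00 9.00
      vertex 0.00 24.00 0.00
      vertex 0.00 0.00 0.00
    endloop
  endfacet
  facet normal 1.0000 0.0000 0.0000
    outer loop
      vertex 30.00 0.00 0.00
      vertex 30.00 24.00 0.00
      vertex 30.00 0.00 9.00
    endloop
  endfacet
endsolid part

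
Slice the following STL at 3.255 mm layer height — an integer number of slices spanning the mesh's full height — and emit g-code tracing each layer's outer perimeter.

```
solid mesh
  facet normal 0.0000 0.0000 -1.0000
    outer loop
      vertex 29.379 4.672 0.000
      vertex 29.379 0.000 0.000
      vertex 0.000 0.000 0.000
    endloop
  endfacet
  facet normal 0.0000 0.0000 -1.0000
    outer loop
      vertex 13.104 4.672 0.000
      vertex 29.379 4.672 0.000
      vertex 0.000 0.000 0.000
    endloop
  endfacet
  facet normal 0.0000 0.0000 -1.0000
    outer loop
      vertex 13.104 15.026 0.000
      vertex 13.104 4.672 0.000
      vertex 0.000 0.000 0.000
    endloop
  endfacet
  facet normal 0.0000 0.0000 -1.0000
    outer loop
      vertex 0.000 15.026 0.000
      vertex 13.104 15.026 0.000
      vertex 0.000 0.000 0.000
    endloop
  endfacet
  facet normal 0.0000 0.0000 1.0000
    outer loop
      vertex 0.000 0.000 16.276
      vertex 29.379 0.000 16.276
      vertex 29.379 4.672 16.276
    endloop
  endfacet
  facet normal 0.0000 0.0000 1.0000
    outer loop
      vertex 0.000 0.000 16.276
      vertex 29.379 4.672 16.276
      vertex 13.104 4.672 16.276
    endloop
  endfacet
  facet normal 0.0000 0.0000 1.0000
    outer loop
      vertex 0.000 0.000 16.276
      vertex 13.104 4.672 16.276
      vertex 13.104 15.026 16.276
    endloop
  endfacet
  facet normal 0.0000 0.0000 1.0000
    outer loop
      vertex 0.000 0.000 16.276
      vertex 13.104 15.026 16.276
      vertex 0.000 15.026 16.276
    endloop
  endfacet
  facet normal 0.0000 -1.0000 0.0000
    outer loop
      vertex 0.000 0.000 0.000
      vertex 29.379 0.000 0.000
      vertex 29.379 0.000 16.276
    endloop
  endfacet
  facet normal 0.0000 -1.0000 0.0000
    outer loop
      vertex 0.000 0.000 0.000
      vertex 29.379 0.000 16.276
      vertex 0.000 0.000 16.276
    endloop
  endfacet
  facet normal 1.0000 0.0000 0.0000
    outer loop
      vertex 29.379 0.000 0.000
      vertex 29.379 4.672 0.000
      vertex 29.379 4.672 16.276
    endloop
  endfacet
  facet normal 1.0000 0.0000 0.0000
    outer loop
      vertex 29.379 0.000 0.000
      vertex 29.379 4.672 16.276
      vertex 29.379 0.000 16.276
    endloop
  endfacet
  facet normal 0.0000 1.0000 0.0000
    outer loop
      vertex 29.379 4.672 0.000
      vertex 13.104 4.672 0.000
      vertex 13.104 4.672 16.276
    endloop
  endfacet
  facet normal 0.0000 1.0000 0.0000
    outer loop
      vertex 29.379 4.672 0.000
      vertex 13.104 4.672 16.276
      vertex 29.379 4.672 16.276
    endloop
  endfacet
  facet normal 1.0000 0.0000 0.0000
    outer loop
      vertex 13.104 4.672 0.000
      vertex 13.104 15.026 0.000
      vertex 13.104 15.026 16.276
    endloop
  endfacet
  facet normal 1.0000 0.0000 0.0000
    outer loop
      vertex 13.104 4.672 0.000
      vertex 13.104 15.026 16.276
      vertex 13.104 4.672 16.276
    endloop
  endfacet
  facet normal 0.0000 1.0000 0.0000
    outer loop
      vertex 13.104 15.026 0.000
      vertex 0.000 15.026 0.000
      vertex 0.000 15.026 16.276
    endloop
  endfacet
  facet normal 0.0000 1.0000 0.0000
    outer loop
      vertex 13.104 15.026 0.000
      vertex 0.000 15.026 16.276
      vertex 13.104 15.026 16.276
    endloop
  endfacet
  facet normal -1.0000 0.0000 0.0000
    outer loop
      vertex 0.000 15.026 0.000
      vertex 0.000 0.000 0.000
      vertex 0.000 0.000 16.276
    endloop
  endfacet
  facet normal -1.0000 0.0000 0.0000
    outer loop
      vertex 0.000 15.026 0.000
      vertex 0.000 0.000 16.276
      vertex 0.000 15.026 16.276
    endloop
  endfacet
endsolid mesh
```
; perimeter-only toolpath
G21 ; units = mm
G90 ; absolute positioning
G28 ; home
; layer 1
G0 Z3.255
G0 X0.000 Y0.000
G1 X29.379 Y0.000
G1 X29.379 Y4.672
G1 X13.104 Y4.672
G1 X13.104 Y15.026
G1 X0.000 Y15.026
G1 X0.000 Y0.000
; layer 2
G0 Z6.510
G0 X0.000 Y0.000
G1 X29.379 Y0.000
G1 X29.379 Y4.672
G1 X13.104 Y4.672
G1 X13.104 Y15.026
G1 X0.000 Y15.026
G1 X0.000 Y0.000
; layer 3
G0 Z9.766
G0 X0.000 Y0.000
G1 X29.379 Y0.000
G1 X29.379 Y4.672
G1 X13.104 Y4.672
G1 X13.104 Y15.026
G1 X0.000 Y15.026
G1 X0.000 Y0.000
; layer 4
G0 Z13.021
G0 X0.000 Y0.000
G1 X29.379 Y0.000
G1 X29.379 Y4.672
G1 X13.104 Y4.672
G1 X13.104 Y15.026
G1 X0.000 Y15.026
G1 X0.000 Y0.000
; layer 5
G0 Z16.276
G0 X0.000 Y0.000
G1 X29.379 Y0.000
G1 X29.379 Y4.672
G1 X13.104 Y4.672
G1 X13.104 Y15.026
G1 X0.000 Y15.026
G1 X0.000 Y0.000
M2 ; end

The solid is an L-shaped prism: outer 29.4 × 15 mm, arm thicknesses ≈ 4.67 mm (horizontal) and 13.1 mm (vertical), extruded 16.3 mm in z. Slicing at Δz = 3.255 mm — 5 equal slices spanning the solid's height, so layer i sits at z = i·h/5 — gives 5 non-empty perimeters. Each is a 6-segment closed polygon; G0 lifts to the layer z and rapids to the start vertex, then G1 traces the edges.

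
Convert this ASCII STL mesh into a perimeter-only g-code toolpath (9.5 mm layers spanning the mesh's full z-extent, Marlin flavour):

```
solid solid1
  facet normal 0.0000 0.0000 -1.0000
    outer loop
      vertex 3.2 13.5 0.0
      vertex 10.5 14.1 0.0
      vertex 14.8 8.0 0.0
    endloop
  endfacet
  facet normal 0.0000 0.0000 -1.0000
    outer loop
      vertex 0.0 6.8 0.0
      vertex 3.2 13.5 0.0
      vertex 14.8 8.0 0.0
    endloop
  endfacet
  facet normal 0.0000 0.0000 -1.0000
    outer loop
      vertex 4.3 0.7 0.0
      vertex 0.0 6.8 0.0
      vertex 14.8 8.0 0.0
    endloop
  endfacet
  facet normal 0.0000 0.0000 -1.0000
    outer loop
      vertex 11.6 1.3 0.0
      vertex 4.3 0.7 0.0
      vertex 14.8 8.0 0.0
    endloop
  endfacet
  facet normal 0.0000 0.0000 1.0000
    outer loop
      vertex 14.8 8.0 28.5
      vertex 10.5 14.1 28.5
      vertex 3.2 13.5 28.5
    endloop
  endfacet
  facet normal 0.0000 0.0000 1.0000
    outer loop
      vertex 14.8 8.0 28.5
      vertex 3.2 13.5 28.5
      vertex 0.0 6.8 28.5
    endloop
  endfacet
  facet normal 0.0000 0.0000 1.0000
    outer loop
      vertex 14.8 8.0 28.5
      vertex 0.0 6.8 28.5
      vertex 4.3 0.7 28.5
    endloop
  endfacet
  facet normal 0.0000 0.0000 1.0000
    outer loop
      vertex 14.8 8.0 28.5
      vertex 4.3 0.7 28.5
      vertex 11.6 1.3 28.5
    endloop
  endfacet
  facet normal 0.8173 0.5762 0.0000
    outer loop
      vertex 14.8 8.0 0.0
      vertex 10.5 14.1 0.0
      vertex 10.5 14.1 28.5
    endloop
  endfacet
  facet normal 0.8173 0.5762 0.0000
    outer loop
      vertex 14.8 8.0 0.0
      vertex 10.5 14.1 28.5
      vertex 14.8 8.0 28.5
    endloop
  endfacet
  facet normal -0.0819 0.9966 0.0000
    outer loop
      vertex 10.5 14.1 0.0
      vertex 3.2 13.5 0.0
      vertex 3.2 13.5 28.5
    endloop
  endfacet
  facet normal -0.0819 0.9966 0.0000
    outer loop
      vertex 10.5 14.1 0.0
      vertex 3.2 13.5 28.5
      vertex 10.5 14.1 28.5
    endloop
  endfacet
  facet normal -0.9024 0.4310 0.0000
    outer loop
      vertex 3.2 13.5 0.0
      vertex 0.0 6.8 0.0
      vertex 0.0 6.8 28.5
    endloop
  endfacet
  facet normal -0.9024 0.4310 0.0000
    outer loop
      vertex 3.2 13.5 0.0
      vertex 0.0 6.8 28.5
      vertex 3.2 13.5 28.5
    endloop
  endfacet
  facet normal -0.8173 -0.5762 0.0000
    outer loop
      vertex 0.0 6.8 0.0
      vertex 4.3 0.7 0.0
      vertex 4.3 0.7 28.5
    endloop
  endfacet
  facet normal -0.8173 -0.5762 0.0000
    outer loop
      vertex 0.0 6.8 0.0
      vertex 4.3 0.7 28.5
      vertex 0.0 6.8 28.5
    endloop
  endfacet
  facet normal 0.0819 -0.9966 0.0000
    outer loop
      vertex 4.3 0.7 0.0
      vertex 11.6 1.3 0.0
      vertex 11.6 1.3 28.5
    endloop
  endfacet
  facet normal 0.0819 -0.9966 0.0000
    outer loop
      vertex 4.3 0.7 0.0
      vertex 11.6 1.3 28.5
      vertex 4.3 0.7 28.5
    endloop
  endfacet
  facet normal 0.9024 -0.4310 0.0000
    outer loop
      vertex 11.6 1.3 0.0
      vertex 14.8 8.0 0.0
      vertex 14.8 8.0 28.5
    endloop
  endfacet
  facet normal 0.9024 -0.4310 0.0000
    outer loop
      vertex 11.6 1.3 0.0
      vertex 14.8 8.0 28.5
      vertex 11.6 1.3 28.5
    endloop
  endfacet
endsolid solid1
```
; perimeter-only toolpath
G21 ; units = mm
G90 ; absolute positioning
G28 ; home
; layer 1
G0 Z9.5
G0 X14.8 Y8.0
G1 X10.5 Y14.1
G1 X3.2 Y13.5
G1 X0.0 Y6.8
G1 X4.3 Y0.7
G1 X11.6 Y1.3
G1 X14.8 Y8.0
; layer 2
G0 Z19.0
G0 X14.8 Y8.0
G1 X10.5 Y14.1
G1 X3.2 Y13.5
G1 X0.0 Y6.8
G1 X4.3 Y0.7
G1 X11.6 Y1.3
G1 X14.8 Y8.0
; layer 3
G0 Z28.5
G0 X14.8 Y8.0
G1 X10.5 Y14.1
G1 X3.2 Y13.5
G1 X0.0 Y6.8
G1 X4.3 Y0.7
G1 X11.6 Y1.3
G1 X14.8 Y8.0
M2 ; end

The solid is a regular 6-sided prism (a cylinder approximated with 6 flat sides), circumscribed radius ≈ 7.4 mm, height ≈ 28.5 mm. Slicing at Δz = 9.5 mm — 3 equal slices spanning the solid's height, so layer i sits at z = i·h/3 — gives 3 non-empty perimeters. Each is a 6-segment closed polygon; G0 lifts to the layer z and rapids to the start vertex, then G1 traces the edges.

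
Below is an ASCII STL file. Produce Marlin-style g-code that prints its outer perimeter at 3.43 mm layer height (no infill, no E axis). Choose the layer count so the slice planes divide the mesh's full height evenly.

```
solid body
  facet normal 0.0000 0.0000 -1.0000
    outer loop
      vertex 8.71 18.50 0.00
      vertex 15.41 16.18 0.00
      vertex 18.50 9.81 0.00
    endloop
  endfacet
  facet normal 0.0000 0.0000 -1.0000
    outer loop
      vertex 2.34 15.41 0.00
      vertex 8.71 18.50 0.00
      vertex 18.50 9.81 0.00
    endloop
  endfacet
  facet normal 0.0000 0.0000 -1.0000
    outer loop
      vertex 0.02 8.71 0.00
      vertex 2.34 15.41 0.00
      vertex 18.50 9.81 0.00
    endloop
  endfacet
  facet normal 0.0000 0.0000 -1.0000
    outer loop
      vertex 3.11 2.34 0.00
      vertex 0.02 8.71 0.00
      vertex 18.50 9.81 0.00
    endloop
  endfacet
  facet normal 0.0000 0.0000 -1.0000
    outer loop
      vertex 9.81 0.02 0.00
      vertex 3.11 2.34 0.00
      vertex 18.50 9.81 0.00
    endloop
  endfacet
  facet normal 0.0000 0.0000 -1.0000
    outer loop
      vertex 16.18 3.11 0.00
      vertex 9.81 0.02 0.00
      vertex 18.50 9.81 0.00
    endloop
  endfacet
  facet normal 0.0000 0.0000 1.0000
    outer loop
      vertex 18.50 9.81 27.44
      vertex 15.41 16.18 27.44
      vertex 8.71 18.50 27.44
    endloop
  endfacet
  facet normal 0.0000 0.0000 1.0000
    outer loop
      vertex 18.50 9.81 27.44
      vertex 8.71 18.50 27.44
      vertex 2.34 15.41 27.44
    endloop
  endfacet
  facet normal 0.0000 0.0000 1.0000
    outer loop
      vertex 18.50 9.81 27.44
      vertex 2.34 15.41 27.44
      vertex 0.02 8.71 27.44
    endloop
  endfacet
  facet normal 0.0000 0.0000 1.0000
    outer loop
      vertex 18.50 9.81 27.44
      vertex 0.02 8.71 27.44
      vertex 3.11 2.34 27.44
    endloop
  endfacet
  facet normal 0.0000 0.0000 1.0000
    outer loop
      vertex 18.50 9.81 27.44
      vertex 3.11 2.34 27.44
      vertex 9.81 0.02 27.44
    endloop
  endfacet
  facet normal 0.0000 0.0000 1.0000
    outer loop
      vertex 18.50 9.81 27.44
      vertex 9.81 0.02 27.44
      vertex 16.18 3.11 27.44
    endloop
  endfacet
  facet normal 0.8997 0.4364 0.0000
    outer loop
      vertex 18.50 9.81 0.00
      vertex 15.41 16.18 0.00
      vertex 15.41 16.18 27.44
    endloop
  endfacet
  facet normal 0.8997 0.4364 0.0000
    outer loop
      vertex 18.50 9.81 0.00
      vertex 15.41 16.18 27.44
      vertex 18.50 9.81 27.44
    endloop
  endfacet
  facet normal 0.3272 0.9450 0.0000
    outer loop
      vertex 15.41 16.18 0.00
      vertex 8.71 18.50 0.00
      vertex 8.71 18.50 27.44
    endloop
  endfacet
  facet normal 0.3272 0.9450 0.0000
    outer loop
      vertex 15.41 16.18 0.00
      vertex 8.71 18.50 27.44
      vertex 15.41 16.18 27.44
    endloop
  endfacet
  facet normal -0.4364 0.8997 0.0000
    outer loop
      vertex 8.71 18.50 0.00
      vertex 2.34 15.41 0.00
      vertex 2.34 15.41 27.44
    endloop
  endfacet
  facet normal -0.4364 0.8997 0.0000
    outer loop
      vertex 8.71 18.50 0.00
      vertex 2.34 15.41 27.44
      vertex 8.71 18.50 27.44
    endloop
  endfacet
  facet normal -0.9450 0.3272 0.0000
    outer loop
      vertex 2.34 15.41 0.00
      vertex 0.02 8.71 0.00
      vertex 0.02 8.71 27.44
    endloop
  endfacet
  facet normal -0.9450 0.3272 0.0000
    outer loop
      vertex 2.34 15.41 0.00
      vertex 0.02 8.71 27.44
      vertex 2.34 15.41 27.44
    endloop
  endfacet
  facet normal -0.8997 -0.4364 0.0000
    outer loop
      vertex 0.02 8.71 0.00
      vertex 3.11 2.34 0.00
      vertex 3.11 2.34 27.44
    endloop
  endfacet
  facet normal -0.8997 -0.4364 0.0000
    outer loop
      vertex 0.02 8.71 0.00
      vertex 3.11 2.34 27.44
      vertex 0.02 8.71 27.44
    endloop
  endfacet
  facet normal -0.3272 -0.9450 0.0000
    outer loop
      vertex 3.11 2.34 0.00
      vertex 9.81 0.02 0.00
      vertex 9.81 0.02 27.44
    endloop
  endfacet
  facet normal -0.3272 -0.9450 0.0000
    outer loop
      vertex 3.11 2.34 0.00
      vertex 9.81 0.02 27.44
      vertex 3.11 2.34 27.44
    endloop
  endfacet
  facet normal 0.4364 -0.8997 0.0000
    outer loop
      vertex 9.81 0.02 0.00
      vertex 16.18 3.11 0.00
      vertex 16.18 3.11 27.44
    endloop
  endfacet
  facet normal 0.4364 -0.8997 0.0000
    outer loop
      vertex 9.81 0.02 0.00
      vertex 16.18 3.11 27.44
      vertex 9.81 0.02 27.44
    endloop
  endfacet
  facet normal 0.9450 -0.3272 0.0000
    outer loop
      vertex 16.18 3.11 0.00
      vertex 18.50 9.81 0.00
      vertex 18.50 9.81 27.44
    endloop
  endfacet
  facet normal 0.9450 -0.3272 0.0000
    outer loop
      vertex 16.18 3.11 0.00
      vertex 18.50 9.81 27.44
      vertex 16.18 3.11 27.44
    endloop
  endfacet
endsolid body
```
; perimeter-only toolpath
G21 ; units = mm
G90 ; absolute positioning
G28 ; home
; layer 1
G0 Z3.43
G0 X18.50 Y9.81
G1 X15.41 Y16.18
G1 X8.71 Y18.50
G1 X2.34 Y15.41
G1 X0.02 Y8.71
G1 X3.11 Y2.34
G1 X9.81 Y0.02
G1 X16.18 Y3.11
G1 X18.50 Y9.81
; layer 2
G0 Z6.86
G0 X18.50 Y9.81
G1 X15.41 Y16.18
G1 X8.71 Y18.50
G1 X2.34 Y15.41
G1 X0.02 Y8.71
G1 X3.11 Y2.34
G1 X9.81 Y0.02
G1 X16.18 Y3.11
G1 X18.50 Y9.81
; layer 3
G0 Z10.29
G0 X18.50 Y9.81
G1 X15.41 Y16.18
G1 X8.71 Y18.50
G1 X2.34 Y15.41
G1 X0.02 Y8.71
G1 X3.11 Y2.34
G1 X9.81 Y0.02
G1 X16.18 Y3.11
G1 X18.50 Y9.81
; layer 4
G0 Z13.72
G0 X18.50 Y9.81
G1 X15.41 Y16.18
G1 X8.71 Y18.50
G1 X2.34 Y15.41
G1 X0.02 Y8.71
G1 X3.11 Y2.34
G1 X9.81 Y0.02
G1 X16.18 Y3.11
G1 X18.50 Y9.81
; layer 5
G0 Z17.15
G0 X18.50 Y9.81
G1 X15.41 Y16.18
G1 X8.71 Y18.50
G1 X2.34 Y15.41
G1 X0.02 Y8.71
G1 X3.11 Y2.34
G1 X9.81 Y0.02
G1 X16.18 Y3.11
G1 X18.50 Y9.81
; layer 6
G0 Z20.58
G0 X18.50 Y9.81
G1 X15.41 Y16.18
G1 X8.71 Y18.50
G1 X2.34 Y15.41
G1 X0.02 Y8.71
G1 X3.11 Y2.34
G1 X9.81 Y0.02
G1 X16.18 Y3.11
G1 X18.50 Y9.81
; layer 7
G0 Z24.01
G0 X18.50 Y9.81
G1 X15.41 Y16.18
G1 X8.71 Y18.50
G1 X2.34 Y15.41
G1 X0.02 Y8.71
G1 X3.11 Y2.34
G1 X9.81 Y0.02
G1 X16.18 Y3.11
G1 X18.50 Y9.81
; layer 8
G0 Z27.44
G0 X18.50 Y9.81
G1 X15.41 Y16.18
G1 X8.71 Y18.50
G1 X2.34 Y15.41
G1 X0.02 Y8.71
G1 X3.11 Y2.34
G1 X9.81 Y0.02
G1 X16.18 Y3.11
G1 X18.50 Y9.81
M2 ; end

The solid is a regular 8-sided prism (a cylinder approximated with 8 flat sides), circumscribed radius ≈ 9.26 mm, height ≈ 27.4 mm. Slicing at Δz = 3.43 mm — 8 equal slices spanning the solid's height, so layer i sits at z = i·h/8 — gives 8 non-empty perimeters. Each is a 8-segment closed polygon; G0 lifts to the layer z and rapids to the start vertex, then G1 traces the edges.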